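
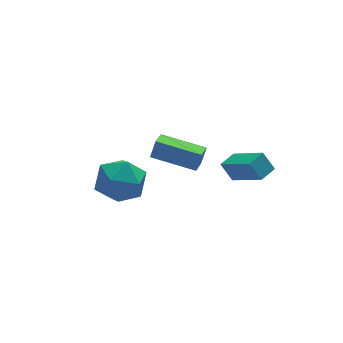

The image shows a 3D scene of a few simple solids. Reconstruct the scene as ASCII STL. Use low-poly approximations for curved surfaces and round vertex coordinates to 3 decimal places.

solid 
facet normal -0.381 0.430 0.819
outer loop
vertex 1.907 -2.241 2.626
vertex 2.633 -1.813 2.739
vertex 1.222 -0.794 1.547
endloop
endfacet
facet normal -0.854 -0.503 -0.132
outer loop
vertex 1.587 -1.207 0.761
vertex 1.907 -2.241 2.626
vertex 1.222 -0.794 1.547
endloop
endfacet
facet normal -0.381 0.430 0.819
outer loop
vertex 1.222 -0.794 1.547
vertex 2.633 -1.813 2.739
vertex 1.947 -0.366 1.66
endloop
endfacet
facet normal -0.355 0.749 -0.559
outer loop
vertex 1.947 -0.366 1.66
vertex 1.587 -1.207 0.761
vertex 1.222 -0.794 1.547
endloop
endfacet
facet normal 0.355 -0.750 0.559
outer loop
vertex 1.907 -2.241 2.626
vertex 2.998 -2.226 1.953
vertex 2.633 -1.813 2.739
endloop
endfacet
facet normal -0.854 -0.504 -0.133
outer loop
vertex 2.273 -2.654 1.84
vertex 1.907 -2.241 2.626
vertex 1.587 -1.207 0.761
endloop
endfacet
facet normal 0.355 -0.749 0.559
outer loop
vertex 2.273 -2.654 1.84
vertex 2.998 -2.226 1.953
vertex 1.907 -2.241 2.626
endloop
endfacet
facet normal 0.854 0.503 0.132
outer loop
vertex 2.633 -1.813 2.739
vertex 2.998 -2.226 1.953
vertex 1.947 -0.366 1.66
endloop
endfacet
facet normal -0.355 0.749 -0.559
outer loop
vertex 2.313 -0.779 0.874
vertex 1.587 -1.207 0.761
vertex 1.947 -0.366 1.66
endloop
endfacet
facet normal 0.854 0.503 0.133
outer loop
vertex 1.947 -0.366 1.66
vertex 2.998 -2.226 1.953
vertex 2.313 -0.779 0.874
endloop
endfacet
facet normal 0.381 -0.430 -0.819
outer loop
vertex 2.313 -0.779 0.874
vertex 2.273 -2.654 1.84
vertex 1.587 -1.207 0.761
endloop
endfacet
facet normal 0.381 -0.430 -0.818
outer loop
vertex 2.998 -2.226 1.953
vertex 2.273 -2.654 1.84
vertex 2.313 -0.779 0.874
endloop
endfacet
facet normal -0.840 0.540 0.040
outer loop
vertex -3.187 1.205 0.298
vertex -3.814 0.212 0.539
vertex -3.353 0.862 1.434
endloop
endfacet
facet normal -0.277 0.930 0.241
outer loop
vertex -3.187 1.205 0.298
vertex -3.353 0.862 1.434
vertex -2.283 1.271 1.082
endloop
endfacet
facet normal 0.191 0.935 -0.298
outer loop
vertex -3.187 1.205 0.298
vertex -2.283 1.271 1.082
vertex -2.083 0.875 -0.031
endloop
endfacet
facet normal -0.084 0.549 -0.832
outer loop
vertex -3.187 1.205 0.298
vertex -2.083 0.875 -0.031
vertex -3.029 0.221 -0.367
endloop
endfacet
facet normal -0.721 0.305 -0.622
outer loop
vertex -3.187 1.205 0.298
vertex -3.029 0.221 -0.367
vertex -3.814 0.212 0.539
endloop
endfacet
facet normal 0.031 0.604 0.796
outer loop
vertex -2.283 1.271 1.082
vertex -3.353 0.862 1.434
vertex -2.351 0.319 1.807
endloop
endfacet
facet normal -0.881 -0.027 0.473
outer loop
vertex -3.353 0.862 1.434
vertex -3.814 0.212 0.539
vertex -3.297 -0.335 1.471
endloop
endfacet
facet normal -0.688 -0.408 -0.600
outer loop
vertex -3.814 0.212 0.539
vertex -3.029 0.221 -0.367
vertex -3.097 -0.731 0.358
endloop
endfacet
facet normal 0.343 -0.013 -0.939
outer loop
vertex -3.029 0.221 -0.367
vertex -2.083 0.875 -0.031
vertex -2.027 -0.322 0.006
endloop
endfacet
facet normal 0.787 0.613 -0.077
outer loop
vertex -2.083 0.875 -0.031
vertex -2.283 1.271 1.082
vertex -1.566 0.328 0.901
endloop
endfacet
facet normal 0.084 -0.549 0.832
outer loop
vertex -2.193 -0.665 1.142
vertex -2.351 0.319 1.807
vertex -3.297 -0.335 1.471
endloop
endfacet
facet normal -0.191 -0.935 0.298
outer loop
vertex -2.193 -0.665 1.142
vertex -3.297 -0.335 1.471
vertex -3.097 -0.731 0.358
endloop
endfacet
facet normal 0.277 -0.930 -0.241
outer loop
vertex -2.193 -0.665 1.142
vertex -3.097 -0.731 0.358
vertex -2.027 -0.322 0.006
endloop
endfacet
facet normal 0.840 -0.540 -0.040
outer loop
vertex -2.193 -0.665 1.142
vertex -2.027 -0.322 0.006
vertex -1.566 0.328 0.901
endloop
endfacet
facet normal 0.721 -0.305 0.622
outer loop
vertex -2.193 -0.665 1.142
vertex -1.566 0.328 0.901
vertex -2.351 0.319 1.807
endloop
endfacet
facet normal -0.343 0.013 0.939
outer loop
vertex -3.297 -0.335 1.471
vertex -2.351 0.319 1.807
vertex -3.353 0.862 1.434
endloop
endfacet
facet normal -0.787 -0.613 0.077
outer loop
vertex -3.097 -0.731 0.358
vertex -3.297 -0.335 1.471
vertex -3.814 0.212 0.539
endloop
endfacet
facet normal -0.031 -0.604 -0.796
outer loop
vertex -2.027 -0.322 0.006
vertex -3.097 -0.731 0.358
vertex -3.029 0.221 -0.367
endloop
endfacet
facet normal 0.881 0.027 -0.473
outer loop
vertex -1.566 0.328 0.901
vertex -2.027 -0.322 0.006
vertex -2.083 0.875 -0.031
endloop
endfacet
facet normal 0.688 0.408 0.600
outer loop
vertex -2.351 0.319 1.807
vertex -1.566 0.328 0.901
vertex -2.283 1.271 1.082
endloop
endfacet
facet normal -0.532 -0.800 0.278
outer loop
vertex 0.964 0.734 0.94
vertex -0.637 1.926 1.306
vertex 0.684 0.622 0.081
endloop
endfacet
facet normal 0.789 -0.587 -0.181
outer loop
vertex 1.157 1.334 -0.166
vertex 0.964 0.734 0.94
vertex 0.684 0.622 0.081
endloop
endfacet
facet normal -0.532 -0.800 0.278
outer loop
vertex 0.684 0.622 0.081
vertex -0.637 1.926 1.306
vertex -0.917 1.814 0.448
endloop
endfacet
facet normal -0.308 -0.123 -0.944
outer loop
vertex -0.917 1.814 0.448
vertex 1.157 1.334 -0.166
vertex 0.684 0.622 0.081
endloop
endfacet
facet normal 0.307 0.123 0.944
outer loop
vertex 0.964 0.734 0.94
vertex -0.164 2.638 1.059
vertex -0.637 1.926 1.306
endloop
endfacet
facet normal 0.789 -0.587 -0.181
outer loop
vertex 1.437 1.446 0.692
vertex 0.964 0.734 0.94
vertex 1.157 1.334 -0.166
endloop
endfacet
facet normal 0.308 0.124 0.943
outer loop
vertex 1.437 1.446 0.692
vertex -0.164 2.638 1.059
vertex 0.964 0.734 0.94
endloop
endfacet
facet normal -0.789 0.587 0.181
outer loop
vertex -0.637 1.926 1.306
vertex -0.164 2.638 1.059
vertex -0.917 1.814 0.448
endloop
endfacet
facet normal -0.308 -0.124 -0.943
outer loop
vertex -0.444 2.526 0.2
vertex 1.157 1.334 -0.166
vertex -0.917 1.814 0.448
endloop
endfacet
facet normal -0.789 0.587 0.181
outer loop
vertex -0.917 1.814 0.448
vertex -0.164 2.638 1.059
vertex -0.444 2.526 0.2
endloop
endfacet
facet normal 0.532 0.800 -0.278
outer loop
vertex -0.444 2.526 0.2
vertex 1.437 1.446 0.692
vertex 1.157 1.334 -0.166
endloop
endfacet
facet normal 0.532 0.800 -0.278
outer loop
vertex -0.164 2.638 1.059
vertex 1.437 1.446 0.692
vertex -0.444 2.526 0.2
endloop
endfacet

endsolid


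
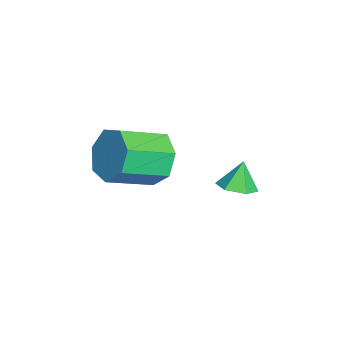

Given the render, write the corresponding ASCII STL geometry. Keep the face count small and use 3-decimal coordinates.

solid 
facet normal 0.338 -0.196 -0.920
outer loop
vertex 1.505 0.046 0.708
vertex 0.845 -0.263 0.531
vertex 0.959 0.47 0.417
endloop
endfacet
facet normal 0.353 0.794 0.495
outer loop
vertex 1.505 0.046 0.708
vertex 0.959 0.47 0.417
vertex 0.455 -0.037 1.589
endloop
endfacet
facet normal 0.340 -0.196 -0.920
outer loop
vertex 0.959 0.47 0.417
vertex 0.845 -0.263 0.531
vertex 0.299 0.161 0.239
endloop
endfacet
facet normal -0.457 0.871 0.181
outer loop
vertex 0.959 0.47 0.417
vertex 0.299 0.161 0.239
vertex 0.455 -0.037 1.589
endloop
endfacet
facet normal 0.340 -0.196 -0.920
outer loop
vertex 0.299 0.161 0.239
vertex 0.845 -0.263 0.531
vertex 0.185 -0.572 0.353
endloop
endfacet
facet normal -0.975 0.173 0.138
outer loop
vertex 0.299 0.161 0.239
vertex 0.185 -0.572 0.353
vertex 0.455 -0.037 1.589
endloop
endfacet
facet normal 0.340 -0.196 -0.920
outer loop
vertex 0.185 -0.572 0.353
vertex 0.845 -0.263 0.531
vertex 0.731 -0.995 0.645
endloop
endfacet
facet normal -0.685 -0.602 0.410
outer loop
vertex 0.185 -0.572 0.353
vertex 0.731 -0.995 0.645
vertex 0.455 -0.037 1.589
endloop
endfacet
facet normal 0.339 -0.196 -0.920
outer loop
vertex 0.731 -0.995 0.645
vertex 0.845 -0.263 0.531
vertex 1.391 -0.686 0.822
endloop
endfacet
facet normal 0.123 -0.678 0.724
outer loop
vertex 0.731 -0.995 0.645
vertex 1.391 -0.686 0.822
vertex 0.455 -0.037 1.589
endloop
endfacet
facet normal 0.339 -0.196 -0.920
outer loop
vertex 1.391 -0.686 0.822
vertex 0.845 -0.263 0.531
vertex 1.505 0.046 0.708
endloop
endfacet
facet normal 0.642 0.019 0.767
outer loop
vertex 1.391 -0.686 0.822
vertex 1.505 0.046 0.708
vertex 0.455 -0.037 1.589
endloop
endfacet
facet normal -0.430 0.807 -0.405
outer loop
vertex 2.385 -2.316 3.428
vertex 1.813 -2.958 2.758
vertex 1.544 -2.602 3.752
endloop
endfacet
facet normal 0.154 0.507 0.848
outer loop
vertex 2.385 -2.316 3.428
vertex 1.544 -2.602 3.752
vertex 3.199 -3.84 4.192
endloop
endfacet
facet normal 0.154 0.508 0.848
outer loop
vertex 3.199 -3.84 4.192
vertex 1.544 -2.602 3.752
vertex 2.358 -4.127 4.517
endloop
endfacet
facet normal 0.431 -0.806 0.404
outer loop
vertex 3.199 -3.84 4.192
vertex 2.358 -4.127 4.517
vertex 2.627 -4.482 3.522
endloop
endfacet
facet normal -0.431 0.806 -0.405
outer loop
vertex 1.544 -2.602 3.752
vertex 1.813 -2.958 2.758
vertex 0.905 -3.157 3.328
endloop
endfacet
facet normal -0.599 0.080 0.797
outer loop
vertex 1.544 -2.602 3.752
vertex 0.905 -3.157 3.328
vertex 2.358 -4.127 4.517
endloop
endfacet
facet normal -0.599 0.080 0.797
outer loop
vertex 2.358 -4.127 4.517
vertex 0.905 -3.157 3.328
vertex 1.72 -4.681 4.093
endloop
endfacet
facet normal 0.431 -0.806 0.404
outer loop
vertex 2.358 -4.127 4.517
vertex 1.72 -4.681 4.093
vertex 2.627 -4.482 3.522
endloop
endfacet
facet normal -0.431 0.807 -0.404
outer loop
vertex 0.905 -3.157 3.328
vertex 1.813 -2.958 2.758
vertex 0.95 -3.561 2.474
endloop
endfacet
facet normal -0.901 -0.409 0.146
outer loop
vertex 0.905 -3.157 3.328
vertex 0.95 -3.561 2.474
vertex 1.72 -4.681 4.093
endloop
endfacet
facet normal -0.901 -0.409 0.146
outer loop
vertex 1.72 -4.681 4.093
vertex 0.95 -3.561 2.474
vertex 1.765 -5.085 3.239
endloop
endfacet
facet normal 0.431 -0.806 0.404
outer loop
vertex 1.72 -4.681 4.093
vertex 1.765 -5.085 3.239
vertex 2.627 -4.482 3.522
endloop
endfacet
facet normal -0.431 0.807 -0.405
outer loop
vertex 0.95 -3.561 2.474
vertex 1.813 -2.958 2.758
vertex 1.645 -3.511 1.834
endloop
endfacet
facet normal -0.524 -0.589 -0.615
outer loop
vertex 0.95 -3.561 2.474
vertex 1.645 -3.511 1.834
vertex 1.765 -5.085 3.239
endloop
endfacet
facet normal -0.525 -0.589 -0.615
outer loop
vertex 1.765 -5.085 3.239
vertex 1.645 -3.511 1.834
vertex 2.459 -5.036 2.599
endloop
endfacet
facet normal 0.431 -0.806 0.405
outer loop
vertex 1.765 -5.085 3.239
vertex 2.459 -5.036 2.599
vertex 2.627 -4.482 3.522
endloop
endfacet
facet normal -0.431 0.807 -0.404
outer loop
vertex 1.645 -3.511 1.834
vertex 1.813 -2.958 2.758
vertex 2.465 -3.045 1.889
endloop
endfacet
facet normal 0.247 -0.326 -0.913
outer loop
vertex 1.645 -3.511 1.834
vertex 2.465 -3.045 1.889
vertex 2.459 -5.036 2.599
endloop
endfacet
facet normal 0.247 -0.326 -0.913
outer loop
vertex 2.459 -5.036 2.599
vertex 2.465 -3.045 1.889
vertex 3.28 -4.569 2.654
endloop
endfacet
facet normal 0.431 -0.806 0.405
outer loop
vertex 2.459 -5.036 2.599
vertex 3.28 -4.569 2.654
vertex 2.627 -4.482 3.522
endloop
endfacet
facet normal -0.431 0.806 -0.404
outer loop
vertex 2.465 -3.045 1.889
vertex 1.813 -2.958 2.758
vertex 2.795 -2.513 2.598
endloop
endfacet
facet normal 0.832 0.182 -0.524
outer loop
vertex 2.465 -3.045 1.889
vertex 2.795 -2.513 2.598
vertex 3.28 -4.569 2.654
endloop
endfacet
facet normal 0.832 0.182 -0.524
outer loop
vertex 3.28 -4.569 2.654
vertex 2.795 -2.513 2.598
vertex 3.61 -4.037 3.363
endloop
endfacet
facet normal 0.431 -0.807 0.405
outer loop
vertex 3.28 -4.569 2.654
vertex 3.61 -4.037 3.363
vertex 2.627 -4.482 3.522
endloop
endfacet
facet normal -0.431 0.806 -0.404
outer loop
vertex 2.795 -2.513 2.598
vertex 1.813 -2.958 2.758
vertex 2.385 -2.316 3.428
endloop
endfacet
facet normal 0.791 0.553 0.260
outer loop
vertex 2.795 -2.513 2.598
vertex 2.385 -2.316 3.428
vertex 3.61 -4.037 3.363
endloop
endfacet
facet normal 0.791 0.553 0.261
outer loop
vertex 3.61 -4.037 3.363
vertex 2.385 -2.316 3.428
vertex 3.199 -3.84 4.192
endloop
endfacet
facet normal 0.431 -0.806 0.405
outer loop
vertex 3.61 -4.037 3.363
vertex 3.199 -3.84 4.192
vertex 2.627 -4.482 3.522
endloop
endfacet

endsolid


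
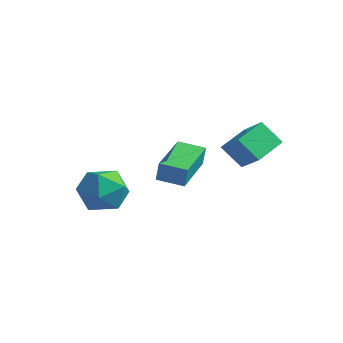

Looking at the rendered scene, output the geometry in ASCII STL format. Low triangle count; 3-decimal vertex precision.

solid 
facet normal -0.892 -0.419 0.168
outer loop
vertex 1.106 -2.281 -0.521
vertex 0.26 -0.385 -0.284
vertex 0.928 -2.252 -1.392
endloop
endfacet
facet normal 0.405 -0.907 -0.113
outer loop
vertex 1.9 -1.795 -1.576
vertex 1.106 -2.281 -0.521
vertex 0.928 -2.252 -1.392
endloop
endfacet
facet normal -0.892 -0.419 0.168
outer loop
vertex 0.928 -2.252 -1.392
vertex 0.26 -0.385 -0.284
vertex 0.082 -0.355 -1.156
endloop
endfacet
facet normal -0.201 0.032 -0.979
outer loop
vertex 0.082 -0.355 -1.156
vertex 1.9 -1.795 -1.576
vertex 0.928 -2.252 -1.392
endloop
endfacet
facet normal 0.201 -0.033 0.979
outer loop
vertex 1.106 -2.281 -0.521
vertex 1.232 0.072 -0.468
vertex 0.26 -0.385 -0.284
endloop
endfacet
facet normal 0.404 -0.908 -0.114
outer loop
vertex 2.078 -1.825 -0.704
vertex 1.106 -2.281 -0.521
vertex 1.9 -1.795 -1.576
endloop
endfacet
facet normal 0.200 -0.033 0.979
outer loop
vertex 2.078 -1.825 -0.704
vertex 1.232 0.072 -0.468
vertex 1.106 -2.281 -0.521
endloop
endfacet
facet normal -0.405 0.907 0.114
outer loop
vertex 0.26 -0.385 -0.284
vertex 1.232 0.072 -0.468
vertex 0.082 -0.355 -1.156
endloop
endfacet
facet normal -0.200 0.033 -0.979
outer loop
vertex 1.054 0.101 -1.339
vertex 1.9 -1.795 -1.576
vertex 0.082 -0.355 -1.156
endloop
endfacet
facet normal -0.405 0.908 0.113
outer loop
vertex 0.082 -0.355 -1.156
vertex 1.232 0.072 -0.468
vertex 1.054 0.101 -1.339
endloop
endfacet
facet normal 0.892 0.419 -0.168
outer loop
vertex 1.054 0.101 -1.339
vertex 2.078 -1.825 -0.704
vertex 1.9 -1.795 -1.576
endloop
endfacet
facet normal 0.892 0.419 -0.168
outer loop
vertex 1.232 0.072 -0.468
vertex 2.078 -1.825 -0.704
vertex 1.054 0.101 -1.339
endloop
endfacet
facet normal -0.608 -0.268 0.747
outer loop
vertex 1.871 1.114 -0.192
vertex 1.816 2.511 0.264
vertex 0.856 1.319 -0.944
endloop
endfacet
facet normal 0.038 -0.950 -0.310
outer loop
vertex 1.604 1.649 -1.864
vertex 1.871 1.114 -0.192
vertex 0.856 1.319 -0.944
endloop
endfacet
facet normal -0.608 -0.267 0.747
outer loop
vertex 0.856 1.319 -0.944
vertex 1.816 2.511 0.264
vertex 0.801 2.716 -0.489
endloop
endfacet
facet normal -0.793 0.160 -0.587
outer loop
vertex 0.801 2.716 -0.489
vertex 1.604 1.649 -1.864
vertex 0.856 1.319 -0.944
endloop
endfacet
facet normal 0.793 -0.160 0.587
outer loop
vertex 1.871 1.114 -0.192
vertex 2.564 2.841 -0.656
vertex 1.816 2.511 0.264
endloop
endfacet
facet normal 0.038 -0.950 -0.310
outer loop
vertex 2.619 1.444 -1.111
vertex 1.871 1.114 -0.192
vertex 1.604 1.649 -1.864
endloop
endfacet
facet normal 0.793 -0.160 0.588
outer loop
vertex 2.619 1.444 -1.111
vertex 2.564 2.841 -0.656
vertex 1.871 1.114 -0.192
endloop
endfacet
facet normal -0.038 0.950 0.310
outer loop
vertex 1.816 2.511 0.264
vertex 2.564 2.841 -0.656
vertex 0.801 2.716 -0.489
endloop
endfacet
facet normal -0.793 0.161 -0.588
outer loop
vertex 1.549 3.046 -1.408
vertex 1.604 1.649 -1.864
vertex 0.801 2.716 -0.489
endloop
endfacet
facet normal -0.038 0.950 0.310
outer loop
vertex 0.801 2.716 -0.489
vertex 2.564 2.841 -0.656
vertex 1.549 3.046 -1.408
endloop
endfacet
facet normal 0.608 0.268 -0.747
outer loop
vertex 1.549 3.046 -1.408
vertex 2.619 1.444 -1.111
vertex 1.604 1.649 -1.864
endloop
endfacet
facet normal 0.608 0.267 -0.748
outer loop
vertex 2.564 2.841 -0.656
vertex 2.619 1.444 -1.111
vertex 1.549 3.046 -1.408
endloop
endfacet
facet normal -0.963 0.267 0.043
outer loop
vertex -3.357 -0.515 -3.538
vertex -3.664 -1.566 -3.878
vertex -3.55 -1.335 -2.761
endloop
endfacet
facet normal -0.576 0.630 0.521
outer loop
vertex -3.357 -0.515 -3.538
vertex -3.55 -1.335 -2.761
vertex -2.66 -0.625 -2.635
endloop
endfacet
facet normal -0.066 0.983 0.171
outer loop
vertex -3.357 -0.515 -3.538
vertex -2.66 -0.625 -2.635
vertex -2.224 -0.415 -3.674
endloop
endfacet
facet normal -0.137 0.840 -0.526
outer loop
vertex -3.357 -0.515 -3.538
vertex -2.224 -0.415 -3.674
vertex -2.844 -0.997 -4.442
endloop
endfacet
facet normal -0.691 0.397 -0.604
outer loop
vertex -3.357 -0.515 -3.538
vertex -2.844 -0.997 -4.442
vertex -3.664 -1.566 -3.878
endloop
endfacet
facet normal -0.260 0.156 0.953
outer loop
vertex -2.66 -0.625 -2.635
vertex -3.55 -1.335 -2.761
vertex -2.536 -1.743 -2.418
endloop
endfacet
facet normal -0.885 -0.429 0.179
outer loop
vertex -3.55 -1.335 -2.761
vertex -3.664 -1.566 -3.878
vertex -3.156 -2.325 -3.186
endloop
endfacet
facet normal -0.446 -0.218 -0.868
outer loop
vertex -3.664 -1.566 -3.878
vertex -2.844 -0.997 -4.442
vertex -2.72 -2.115 -4.225
endloop
endfacet
facet normal 0.451 0.498 -0.741
outer loop
vertex -2.844 -0.997 -4.442
vertex -2.224 -0.415 -3.674
vertex -1.83 -1.405 -4.099
endloop
endfacet
facet normal 0.566 0.729 0.385
outer loop
vertex -2.224 -0.415 -3.674
vertex -2.66 -0.625 -2.635
vertex -1.716 -1.174 -2.982
endloop
endfacet
facet normal 0.137 -0.840 0.526
outer loop
vertex -2.023 -2.225 -3.322
vertex -2.536 -1.743 -2.418
vertex -3.156 -2.325 -3.186
endloop
endfacet
facet normal 0.066 -0.983 -0.171
outer loop
vertex -2.023 -2.225 -3.322
vertex -3.156 -2.325 -3.186
vertex -2.72 -2.115 -4.225
endloop
endfacet
facet normal 0.576 -0.630 -0.521
outer loop
vertex -2.023 -2.225 -3.322
vertex -2.72 -2.115 -4.225
vertex -1.83 -1.405 -4.099
endloop
endfacet
facet normal 0.963 -0.267 -0.043
outer loop
vertex -2.023 -2.225 -3.322
vertex -1.83 -1.405 -4.099
vertex -1.716 -1.174 -2.982
endloop
endfacet
facet normal 0.691 -0.397 0.604
outer loop
vertex -2.023 -2.225 -3.322
vertex -1.716 -1.174 -2.982
vertex -2.536 -1.743 -2.418
endloop
endfacet
facet normal -0.451 -0.498 0.741
outer loop
vertex -3.156 -2.325 -3.186
vertex -2.536 -1.743 -2.418
vertex -3.55 -1.335 -2.761
endloop
endfacet
facet normal -0.566 -0.729 -0.385
outer loop
vertex -2.72 -2.115 -4.225
vertex -3.156 -2.325 -3.186
vertex -3.664 -1.566 -3.878
endloop
endfacet
facet normal 0.260 -0.156 -0.953
outer loop
vertex -1.83 -1.405 -4.099
vertex -2.72 -2.115 -4.225
vertex -2.844 -0.997 -4.442
endloop
endfacet
facet normal 0.885 0.429 -0.179
outer loop
vertex -1.716 -1.174 -2.982
vertex -1.83 -1.405 -4.099
vertex -2.224 -0.415 -3.674
endloop
endfacet
facet normal 0.446 0.218 0.868
outer loop
vertex -2.536 -1.743 -2.418
vertex -1.716 -1.174 -2.982
vertex -2.66 -0.625 -2.635
endloop
endfacet

endsolid


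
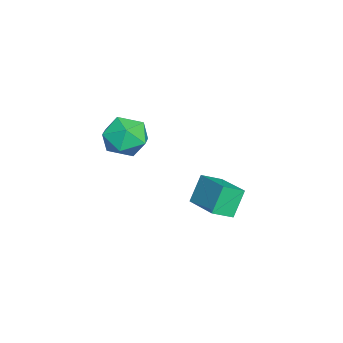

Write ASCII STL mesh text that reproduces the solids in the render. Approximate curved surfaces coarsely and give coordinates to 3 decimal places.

solid 
facet normal -0.436 0.276 0.856
outer loop
vertex -0.736 0.622 0.376
vertex 0.589 1.569 0.746
vertex -1.139 1.36 -0.067
endloop
endfacet
facet normal -0.794 -0.566 -0.221
outer loop
vertex -0.589 1.011 -1.146
vertex -0.736 0.622 0.376
vertex -1.139 1.36 -0.067
endloop
endfacet
facet normal -0.436 0.277 0.856
outer loop
vertex -1.139 1.36 -0.067
vertex 0.589 1.569 0.746
vertex 0.187 2.306 0.303
endloop
endfacet
facet normal -0.424 0.776 -0.467
outer loop
vertex 0.187 2.306 0.303
vertex -0.589 1.011 -1.146
vertex -1.139 1.36 -0.067
endloop
endfacet
facet normal 0.424 -0.776 0.467
outer loop
vertex -0.736 0.622 0.376
vertex 1.139 1.22 -0.333
vertex 0.589 1.569 0.746
endloop
endfacet
facet normal -0.794 -0.566 -0.221
outer loop
vertex -0.187 0.274 -0.703
vertex -0.736 0.622 0.376
vertex -0.589 1.011 -1.146
endloop
endfacet
facet normal 0.424 -0.777 0.466
outer loop
vertex -0.187 0.274 -0.703
vertex 1.139 1.22 -0.333
vertex -0.736 0.622 0.376
endloop
endfacet
facet normal 0.794 0.566 0.222
outer loop
vertex 0.589 1.569 0.746
vertex 1.139 1.22 -0.333
vertex 0.187 2.306 0.303
endloop
endfacet
facet normal -0.424 0.776 -0.466
outer loop
vertex 0.736 1.958 -0.776
vertex -0.589 1.011 -1.146
vertex 0.187 2.306 0.303
endloop
endfacet
facet normal 0.794 0.566 0.221
outer loop
vertex 0.187 2.306 0.303
vertex 1.139 1.22 -0.333
vertex 0.736 1.958 -0.776
endloop
endfacet
facet normal 0.437 -0.276 -0.856
outer loop
vertex 0.736 1.958 -0.776
vertex -0.187 0.274 -0.703
vertex -0.589 1.011 -1.146
endloop
endfacet
facet normal 0.436 -0.276 -0.857
outer loop
vertex 1.139 1.22 -0.333
vertex -0.187 0.274 -0.703
vertex 0.736 1.958 -0.776
endloop
endfacet
facet normal -0.655 0.169 0.736
outer loop
vertex 1.049 -1.669 4.164
vertex 1.654 -2.043 4.788
vertex 1.681 -1.116 4.599
endloop
endfacet
facet normal -0.723 0.655 0.218
outer loop
vertex 1.049 -1.669 4.164
vertex 1.681 -1.116 4.599
vertex 1.508 -1.0 3.676
endloop
endfacet
facet normal -0.867 0.311 -0.389
outer loop
vertex 1.049 -1.669 4.164
vertex 1.508 -1.0 3.676
vertex 1.373 -1.855 3.294
endloop
endfacet
facet normal -0.888 -0.389 -0.247
outer loop
vertex 1.049 -1.669 4.164
vertex 1.373 -1.855 3.294
vertex 1.464 -2.5 3.981
endloop
endfacet
facet normal -0.757 -0.476 0.448
outer loop
vertex 1.049 -1.669 4.164
vertex 1.464 -2.5 3.981
vertex 1.654 -2.043 4.788
endloop
endfacet
facet normal -0.096 0.985 0.142
outer loop
vertex 1.508 -1.0 3.676
vertex 1.681 -1.116 4.599
vertex 2.396 -0.96 3.999
endloop
endfacet
facet normal 0.015 0.199 0.980
outer loop
vertex 1.681 -1.116 4.599
vertex 1.654 -2.043 4.788
vertex 2.487 -1.605 4.686
endloop
endfacet
facet normal -0.149 -0.845 0.514
outer loop
vertex 1.654 -2.043 4.788
vertex 1.464 -2.5 3.981
vertex 2.352 -2.46 4.304
endloop
endfacet
facet normal -0.361 -0.703 -0.613
outer loop
vertex 1.464 -2.5 3.981
vertex 1.373 -1.855 3.294
vertex 2.179 -2.344 3.381
endloop
endfacet
facet normal -0.328 0.428 -0.842
outer loop
vertex 1.373 -1.855 3.294
vertex 1.508 -1.0 3.676
vertex 2.206 -1.417 3.192
endloop
endfacet
facet normal 0.888 0.389 0.247
outer loop
vertex 2.811 -1.791 3.816
vertex 2.396 -0.96 3.999
vertex 2.487 -1.605 4.686
endloop
endfacet
facet normal 0.867 -0.311 0.389
outer loop
vertex 2.811 -1.791 3.816
vertex 2.487 -1.605 4.686
vertex 2.352 -2.46 4.304
endloop
endfacet
facet normal 0.723 -0.655 -0.218
outer loop
vertex 2.811 -1.791 3.816
vertex 2.352 -2.46 4.304
vertex 2.179 -2.344 3.381
endloop
endfacet
facet normal 0.655 -0.169 -0.736
outer loop
vertex 2.811 -1.791 3.816
vertex 2.179 -2.344 3.381
vertex 2.206 -1.417 3.192
endloop
endfacet
facet normal 0.757 0.476 -0.448
outer loop
vertex 2.811 -1.791 3.816
vertex 2.206 -1.417 3.192
vertex 2.396 -0.96 3.999
endloop
endfacet
facet normal 0.361 0.703 0.613
outer loop
vertex 2.487 -1.605 4.686
vertex 2.396 -0.96 3.999
vertex 1.681 -1.116 4.599
endloop
endfacet
facet normal 0.328 -0.428 0.842
outer loop
vertex 2.352 -2.46 4.304
vertex 2.487 -1.605 4.686
vertex 1.654 -2.043 4.788
endloop
endfacet
facet normal 0.096 -0.985 -0.142
outer loop
vertex 2.179 -2.344 3.381
vertex 2.352 -2.46 4.304
vertex 1.464 -2.5 3.981
endloop
endfacet
facet normal -0.015 -0.199 -0.980
outer loop
vertex 2.206 -1.417 3.192
vertex 2.179 -2.344 3.381
vertex 1.373 -1.855 3.294
endloop
endfacet
facet normal 0.149 0.845 -0.514
outer loop
vertex 2.396 -0.96 3.999
vertex 2.206 -1.417 3.192
vertex 1.508 -1.0 3.676
endloop
endfacet

endsolid


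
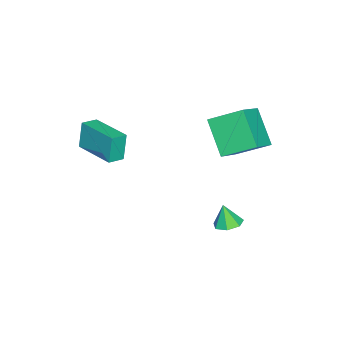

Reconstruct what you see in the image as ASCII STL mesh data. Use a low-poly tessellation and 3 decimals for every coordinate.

solid 
facet normal -0.865 0.079 -0.496
outer loop
vertex -1.87 2.764 2.579
vertex -0.875 3.882 1.022
vertex -1.493 1.154 1.665
endloop
endfacet
facet normal -0.461 -0.517 0.721
outer loop
vertex -0.005 1.018 2.518
vertex -1.87 2.764 2.579
vertex -1.493 1.154 1.665
endloop
endfacet
facet normal -0.864 0.079 -0.496
outer loop
vertex -1.493 1.154 1.665
vertex -0.875 3.882 1.022
vertex -0.497 2.271 0.108
endloop
endfacet
facet normal 0.199 -0.852 -0.484
outer loop
vertex -0.497 2.271 0.108
vertex -0.005 1.018 2.518
vertex -1.493 1.154 1.665
endloop
endfacet
facet normal -0.200 0.852 0.484
outer loop
vertex -1.87 2.764 2.579
vertex 0.613 3.746 1.875
vertex -0.875 3.882 1.022
endloop
endfacet
facet normal -0.461 -0.517 0.721
outer loop
vertex -0.383 2.629 3.432
vertex -1.87 2.764 2.579
vertex -0.005 1.018 2.518
endloop
endfacet
facet normal -0.200 0.852 0.483
outer loop
vertex -0.383 2.629 3.432
vertex 0.613 3.746 1.875
vertex -1.87 2.764 2.579
endloop
endfacet
facet normal 0.461 0.517 -0.721
outer loop
vertex -0.875 3.882 1.022
vertex 0.613 3.746 1.875
vertex -0.497 2.271 0.108
endloop
endfacet
facet normal 0.200 -0.852 -0.484
outer loop
vertex 0.99 2.136 0.961
vertex -0.005 1.018 2.518
vertex -0.497 2.271 0.108
endloop
endfacet
facet normal 0.461 0.517 -0.721
outer loop
vertex -0.497 2.271 0.108
vertex 0.613 3.746 1.875
vertex 0.99 2.136 0.961
endloop
endfacet
facet normal 0.865 -0.079 0.496
outer loop
vertex 0.99 2.136 0.961
vertex -0.383 2.629 3.432
vertex -0.005 1.018 2.518
endloop
endfacet
facet normal 0.865 -0.079 0.496
outer loop
vertex 0.613 3.746 1.875
vertex -0.383 2.629 3.432
vertex 0.99 2.136 0.961
endloop
endfacet
facet normal -0.876 0.440 -0.198
outer loop
vertex 2.347 -3.479 2.76
vertex 3.292 -1.512 2.947
vertex 2.663 -3.494 1.325
endloop
endfacet
facet normal -0.432 -0.898 -0.086
outer loop
vertex 3.408 -3.868 1.493
vertex 2.347 -3.479 2.76
vertex 2.663 -3.494 1.325
endloop
endfacet
facet normal -0.876 0.440 -0.198
outer loop
vertex 2.663 -3.494 1.325
vertex 3.292 -1.512 2.947
vertex 3.608 -1.528 1.511
endloop
endfacet
facet normal 0.215 -0.011 -0.977
outer loop
vertex 3.608 -1.528 1.511
vertex 3.408 -3.868 1.493
vertex 2.663 -3.494 1.325
endloop
endfacet
facet normal -0.215 0.010 0.977
outer loop
vertex 2.347 -3.479 2.76
vertex 4.037 -1.886 3.115
vertex 3.292 -1.512 2.947
endloop
endfacet
facet normal -0.431 -0.899 -0.085
outer loop
vertex 3.092 -3.852 2.929
vertex 2.347 -3.479 2.76
vertex 3.408 -3.868 1.493
endloop
endfacet
facet normal -0.216 0.011 0.976
outer loop
vertex 3.092 -3.852 2.929
vertex 4.037 -1.886 3.115
vertex 2.347 -3.479 2.76
endloop
endfacet
facet normal 0.432 0.898 0.085
outer loop
vertex 3.292 -1.512 2.947
vertex 4.037 -1.886 3.115
vertex 3.608 -1.528 1.511
endloop
endfacet
facet normal 0.216 -0.011 -0.976
outer loop
vertex 4.353 -1.901 1.68
vertex 3.408 -3.868 1.493
vertex 3.608 -1.528 1.511
endloop
endfacet
facet normal 0.430 0.899 0.085
outer loop
vertex 3.608 -1.528 1.511
vertex 4.037 -1.886 3.115
vertex 4.353 -1.901 1.68
endloop
endfacet
facet normal 0.876 -0.440 0.198
outer loop
vertex 4.353 -1.901 1.68
vertex 3.092 -3.852 2.929
vertex 3.408 -3.868 1.493
endloop
endfacet
facet normal 0.876 -0.440 0.198
outer loop
vertex 4.037 -1.886 3.115
vertex 3.092 -3.852 2.929
vertex 4.353 -1.901 1.68
endloop
endfacet
facet normal 0.073 0.269 -0.960
outer loop
vertex 1.59 2.745 -3.68
vertex 0.894 2.521 -3.796
vertex 1.135 3.19 -3.59
endloop
endfacet
facet normal 0.578 0.455 0.677
outer loop
vertex 1.59 2.745 -3.68
vertex 1.135 3.19 -3.59
vertex 0.806 2.199 -2.644
endloop
endfacet
facet normal 0.073 0.269 -0.960
outer loop
vertex 1.135 3.19 -3.59
vertex 0.894 2.521 -3.796
vertex 0.499 3.131 -3.655
endloop
endfacet
facet normal -0.137 0.707 0.694
outer loop
vertex 1.135 3.19 -3.59
vertex 0.499 3.131 -3.655
vertex 0.806 2.199 -2.644
endloop
endfacet
facet normal 0.073 0.269 -0.960
outer loop
vertex 0.499 3.131 -3.655
vertex 0.894 2.521 -3.796
vertex 0.16 2.614 -3.826
endloop
endfacet
facet normal -0.775 0.330 0.539
outer loop
vertex 0.499 3.131 -3.655
vertex 0.16 2.614 -3.826
vertex 0.806 2.199 -2.644
endloop
endfacet
facet normal 0.073 0.270 -0.960
outer loop
vertex 0.16 2.614 -3.826
vertex 0.894 2.521 -3.796
vertex 0.374 2.026 -3.975
endloop
endfacet
facet normal -0.857 -0.396 0.330
outer loop
vertex 0.16 2.614 -3.826
vertex 0.374 2.026 -3.975
vertex 0.806 2.199 -2.644
endloop
endfacet
facet normal 0.073 0.270 -0.960
outer loop
vertex 0.374 2.026 -3.975
vertex 0.894 2.521 -3.796
vertex 0.979 1.812 -3.989
endloop
endfacet
facet normal -0.320 -0.920 0.224
outer loop
vertex 0.374 2.026 -3.975
vertex 0.979 1.812 -3.989
vertex 0.806 2.199 -2.644
endloop
endfacet
facet normal 0.073 0.270 -0.960
outer loop
vertex 0.979 1.812 -3.989
vertex 0.894 2.521 -3.796
vertex 1.52 2.132 -3.858
endloop
endfacet
facet normal 0.431 -0.851 0.300
outer loop
vertex 0.979 1.812 -3.989
vertex 1.52 2.132 -3.858
vertex 0.806 2.199 -2.644
endloop
endfacet
facet normal 0.073 0.270 -0.960
outer loop
vertex 1.52 2.132 -3.858
vertex 0.894 2.521 -3.796
vertex 1.59 2.745 -3.68
endloop
endfacet
facet normal 0.831 -0.241 0.502
outer loop
vertex 1.52 2.132 -3.858
vertex 1.59 2.745 -3.68
vertex 0.806 2.199 -2.644
endloop
endfacet

endsolid


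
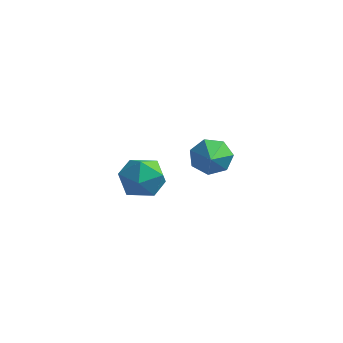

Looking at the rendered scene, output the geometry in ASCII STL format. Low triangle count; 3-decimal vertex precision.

solid 
facet normal -0.205 0.438 0.875
outer loop
vertex 1.479 -0.883 -0.632
vertex 2.114 -1.332 -0.259
vertex 2.277 -0.56 -0.607
endloop
endfacet
facet normal -0.363 0.871 0.331
outer loop
vertex 1.479 -0.883 -0.632
vertex 2.277 -0.56 -0.607
vertex 1.804 -0.485 -1.324
endloop
endfacet
facet normal -0.838 0.538 -0.084
outer loop
vertex 1.479 -0.883 -0.632
vertex 1.804 -0.485 -1.324
vertex 1.348 -1.21 -1.419
endloop
endfacet
facet normal -0.974 -0.100 0.204
outer loop
vertex 1.479 -0.883 -0.632
vertex 1.348 -1.21 -1.419
vertex 1.539 -1.733 -0.761
endloop
endfacet
facet normal -0.582 -0.162 0.797
outer loop
vertex 1.479 -0.883 -0.632
vertex 1.539 -1.733 -0.761
vertex 2.114 -1.332 -0.259
endloop
endfacet
facet normal 0.231 0.972 -0.051
outer loop
vertex 1.804 -0.485 -1.324
vertex 2.277 -0.56 -0.607
vertex 2.641 -0.687 -1.379
endloop
endfacet
facet normal 0.488 0.271 0.830
outer loop
vertex 2.277 -0.56 -0.607
vertex 2.114 -1.332 -0.259
vertex 2.832 -1.21 -0.721
endloop
endfacet
facet normal -0.123 -0.702 0.702
outer loop
vertex 2.114 -1.332 -0.259
vertex 1.539 -1.733 -0.761
vertex 2.376 -1.935 -0.816
endloop
endfacet
facet normal -0.757 -0.601 -0.258
outer loop
vertex 1.539 -1.733 -0.761
vertex 1.348 -1.21 -1.419
vertex 1.903 -1.86 -1.533
endloop
endfacet
facet normal -0.539 0.433 -0.723
outer loop
vertex 1.348 -1.21 -1.419
vertex 1.804 -0.485 -1.324
vertex 2.066 -1.088 -1.881
endloop
endfacet
facet normal 0.974 0.100 -0.204
outer loop
vertex 2.701 -1.537 -1.508
vertex 2.641 -0.687 -1.379
vertex 2.832 -1.21 -0.721
endloop
endfacet
facet normal 0.838 -0.538 0.084
outer loop
vertex 2.701 -1.537 -1.508
vertex 2.832 -1.21 -0.721
vertex 2.376 -1.935 -0.816
endloop
endfacet
facet normal 0.363 -0.871 -0.331
outer loop
vertex 2.701 -1.537 -1.508
vertex 2.376 -1.935 -0.816
vertex 1.903 -1.86 -1.533
endloop
endfacet
facet normal 0.205 -0.438 -0.875
outer loop
vertex 2.701 -1.537 -1.508
vertex 1.903 -1.86 -1.533
vertex 2.066 -1.088 -1.881
endloop
endfacet
facet normal 0.582 0.162 -0.797
outer loop
vertex 2.701 -1.537 -1.508
vertex 2.066 -1.088 -1.881
vertex 2.641 -0.687 -1.379
endloop
endfacet
facet normal 0.757 0.601 0.258
outer loop
vertex 2.832 -1.21 -0.721
vertex 2.641 -0.687 -1.379
vertex 2.277 -0.56 -0.607
endloop
endfacet
facet normal 0.539 -0.433 0.723
outer loop
vertex 2.376 -1.935 -0.816
vertex 2.832 -1.21 -0.721
vertex 2.114 -1.332 -0.259
endloop
endfacet
facet normal -0.231 -0.972 0.051
outer loop
vertex 1.903 -1.86 -1.533
vertex 2.376 -1.935 -0.816
vertex 1.539 -1.733 -0.761
endloop
endfacet
facet normal -0.488 -0.271 -0.830
outer loop
vertex 2.066 -1.088 -1.881
vertex 1.903 -1.86 -1.533
vertex 1.348 -1.21 -1.419
endloop
endfacet
facet normal 0.123 0.702 -0.702
outer loop
vertex 2.641 -0.687 -1.379
vertex 2.066 -1.088 -1.881
vertex 1.804 -0.485 -1.324
endloop
endfacet
facet normal -0.390 0.784 -0.483
outer loop
vertex 2.96 2.973 -2.856
vertex 2.376 2.972 -2.386
vertex 3.028 3.337 -2.32
endloop
endfacet
facet normal 0.992 0.001 -0.127
outer loop
vertex 2.96 2.973 -2.856
vertex 3.028 3.337 -2.32
vertex 3.144 1.428 -1.434
endloop
endfacet
facet normal -0.390 0.784 -0.484
outer loop
vertex 3.028 3.337 -2.32
vertex 2.376 2.972 -2.386
vertex 2.604 3.426 -1.834
endloop
endfacet
facet normal 0.742 0.319 0.589
outer loop
vertex 3.028 3.337 -2.32
vertex 2.604 3.426 -1.834
vertex 3.144 1.428 -1.434
endloop
endfacet
facet normal -0.390 0.784 -0.483
outer loop
vertex 2.604 3.426 -1.834
vertex 2.376 2.972 -2.386
vertex 2.009 3.173 -1.764
endloop
endfacet
facet normal 0.029 0.204 0.979
outer loop
vertex 2.604 3.426 -1.834
vertex 2.009 3.173 -1.764
vertex 3.144 1.428 -1.434
endloop
endfacet
facet normal -0.390 0.784 -0.483
outer loop
vertex 2.009 3.173 -1.764
vertex 2.376 2.972 -2.386
vertex 1.69 2.769 -2.162
endloop
endfacet
facet normal -0.611 -0.256 0.749
outer loop
vertex 2.009 3.173 -1.764
vertex 1.69 2.769 -2.162
vertex 3.144 1.428 -1.434
endloop
endfacet
facet normal -0.390 0.784 -0.483
outer loop
vertex 1.69 2.769 -2.162
vertex 2.376 2.972 -2.386
vertex 1.887 2.518 -2.729
endloop
endfacet
facet normal -0.696 -0.714 0.074
outer loop
vertex 1.69 2.769 -2.162
vertex 1.887 2.518 -2.729
vertex 3.144 1.428 -1.434
endloop
endfacet
facet normal -0.390 0.784 -0.483
outer loop
vertex 1.887 2.518 -2.729
vertex 2.376 2.972 -2.386
vertex 2.453 2.609 -3.038
endloop
endfacet
facet normal -0.161 -0.827 -0.539
outer loop
vertex 1.887 2.518 -2.729
vertex 2.453 2.609 -3.038
vertex 3.144 1.428 -1.434
endloop
endfacet
facet normal -0.390 0.784 -0.483
outer loop
vertex 2.453 2.609 -3.038
vertex 2.376 2.972 -2.386
vertex 2.96 2.973 -2.856
endloop
endfacet
facet normal 0.590 -0.508 -0.628
outer loop
vertex 2.453 2.609 -3.038
vertex 2.96 2.973 -2.856
vertex 3.144 1.428 -1.434
endloop
endfacet

endsolid


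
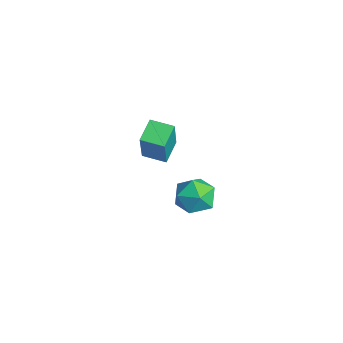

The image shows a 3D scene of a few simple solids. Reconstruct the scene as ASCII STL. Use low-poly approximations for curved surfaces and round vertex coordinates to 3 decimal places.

solid 
facet normal -0.997 0.058 0.043
outer loop
vertex 1.63 -0.828 -2.53
vertex 1.634 -1.397 -1.671
vertex 1.696 -0.37 -1.609
endloop
endfacet
facet normal -0.722 0.639 -0.266
outer loop
vertex 1.63 -0.828 -2.53
vertex 1.696 -0.37 -1.609
vertex 2.278 -0.039 -2.392
endloop
endfacet
facet normal -0.346 0.430 -0.834
outer loop
vertex 1.63 -0.828 -2.53
vertex 2.278 -0.039 -2.392
vertex 2.575 -0.86 -2.938
endloop
endfacet
facet normal -0.388 -0.282 -0.877
outer loop
vertex 1.63 -0.828 -2.53
vertex 2.575 -0.86 -2.938
vertex 2.177 -1.7 -2.492
endloop
endfacet
facet normal -0.792 -0.511 -0.335
outer loop
vertex 1.63 -0.828 -2.53
vertex 2.177 -1.7 -2.492
vertex 1.634 -1.397 -1.671
endloop
endfacet
facet normal -0.271 0.942 0.197
outer loop
vertex 2.278 -0.039 -2.392
vertex 1.696 -0.37 -1.609
vertex 2.683 -0.12 -1.448
endloop
endfacet
facet normal -0.717 0.001 0.697
outer loop
vertex 1.696 -0.37 -1.609
vertex 1.634 -1.397 -1.671
vertex 2.285 -0.96 -1.002
endloop
endfacet
facet normal -0.384 -0.920 0.086
outer loop
vertex 1.634 -1.397 -1.671
vertex 2.177 -1.7 -2.492
vertex 2.582 -1.781 -1.548
endloop
endfacet
facet normal 0.268 -0.548 -0.793
outer loop
vertex 2.177 -1.7 -2.492
vertex 2.575 -0.86 -2.938
vertex 3.164 -1.45 -2.331
endloop
endfacet
facet normal 0.338 0.603 -0.723
outer loop
vertex 2.575 -0.86 -2.938
vertex 2.278 -0.039 -2.392
vertex 3.226 -0.423 -2.269
endloop
endfacet
facet normal 0.388 0.282 0.877
outer loop
vertex 3.23 -0.992 -1.41
vertex 2.683 -0.12 -1.448
vertex 2.285 -0.96 -1.002
endloop
endfacet
facet normal 0.346 -0.430 0.834
outer loop
vertex 3.23 -0.992 -1.41
vertex 2.285 -0.96 -1.002
vertex 2.582 -1.781 -1.548
endloop
endfacet
facet normal 0.722 -0.639 0.266
outer loop
vertex 3.23 -0.992 -1.41
vertex 2.582 -1.781 -1.548
vertex 3.164 -1.45 -2.331
endloop
endfacet
facet normal 0.997 -0.058 -0.043
outer loop
vertex 3.23 -0.992 -1.41
vertex 3.164 -1.45 -2.331
vertex 3.226 -0.423 -2.269
endloop
endfacet
facet normal 0.792 0.511 0.335
outer loop
vertex 3.23 -0.992 -1.41
vertex 3.226 -0.423 -2.269
vertex 2.683 -0.12 -1.448
endloop
endfacet
facet normal -0.268 0.548 0.793
outer loop
vertex 2.285 -0.96 -1.002
vertex 2.683 -0.12 -1.448
vertex 1.696 -0.37 -1.609
endloop
endfacet
facet normal -0.338 -0.603 0.723
outer loop
vertex 2.582 -1.781 -1.548
vertex 2.285 -0.96 -1.002
vertex 1.634 -1.397 -1.671
endloop
endfacet
facet normal 0.271 -0.942 -0.197
outer loop
vertex 3.164 -1.45 -2.331
vertex 2.582 -1.781 -1.548
vertex 2.177 -1.7 -2.492
endloop
endfacet
facet normal 0.717 -0.001 -0.697
outer loop
vertex 3.226 -0.423 -2.269
vertex 3.164 -1.45 -2.331
vertex 2.575 -0.86 -2.938
endloop
endfacet
facet normal 0.384 0.920 -0.086
outer loop
vertex 2.683 -0.12 -1.448
vertex 3.226 -0.423 -2.269
vertex 2.278 -0.039 -2.392
endloop
endfacet
facet normal -0.672 0.630 0.389
outer loop
vertex -3.373 -0.785 -1.52
vertex -2.611 0.107 -1.647
vertex -4.102 -0.427 -3.358
endloop
endfacet
facet normal -0.646 -0.756 0.109
outer loop
vertex -3.249 -1.227 -3.853
vertex -3.373 -0.785 -1.52
vertex -4.102 -0.427 -3.358
endloop
endfacet
facet normal -0.672 0.630 0.389
outer loop
vertex -4.102 -0.427 -3.358
vertex -2.611 0.107 -1.647
vertex -3.34 0.465 -3.486
endloop
endfacet
facet normal -0.363 0.179 -0.914
outer loop
vertex -3.34 0.465 -3.486
vertex -3.249 -1.227 -3.853
vertex -4.102 -0.427 -3.358
endloop
endfacet
facet normal 0.362 -0.179 0.915
outer loop
vertex -3.373 -0.785 -1.52
vertex -1.758 -0.693 -2.142
vertex -2.611 0.107 -1.647
endloop
endfacet
facet normal -0.646 -0.756 0.109
outer loop
vertex -2.52 -1.585 -2.014
vertex -3.373 -0.785 -1.52
vertex -3.249 -1.227 -3.853
endloop
endfacet
facet normal 0.362 -0.178 0.915
outer loop
vertex -2.52 -1.585 -2.014
vertex -1.758 -0.693 -2.142
vertex -3.373 -0.785 -1.52
endloop
endfacet
facet normal 0.646 0.756 -0.109
outer loop
vertex -2.611 0.107 -1.647
vertex -1.758 -0.693 -2.142
vertex -3.34 0.465 -3.486
endloop
endfacet
facet normal -0.362 0.179 -0.915
outer loop
vertex -2.487 -0.335 -3.98
vertex -3.249 -1.227 -3.853
vertex -3.34 0.465 -3.486
endloop
endfacet
facet normal 0.646 0.756 -0.109
outer loop
vertex -3.34 0.465 -3.486
vertex -1.758 -0.693 -2.142
vertex -2.487 -0.335 -3.98
endloop
endfacet
facet normal 0.672 -0.630 -0.389
outer loop
vertex -2.487 -0.335 -3.98
vertex -2.52 -1.585 -2.014
vertex -3.249 -1.227 -3.853
endloop
endfacet
facet normal 0.672 -0.630 -0.389
outer loop
vertex -1.758 -0.693 -2.142
vertex -2.52 -1.585 -2.014
vertex -2.487 -0.335 -3.98
endloop
endfacet

endsolid


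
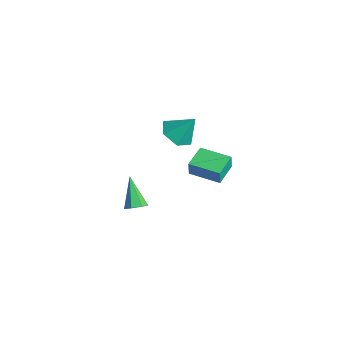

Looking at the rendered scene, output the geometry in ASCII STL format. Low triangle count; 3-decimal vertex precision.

solid 
facet normal 0.668 -0.118 -0.735
outer loop
vertex 1.183 0.927 -3.8
vertex 0.724 0.801 -4.197
vertex 0.974 1.351 -4.058
endloop
endfacet
facet normal 0.415 0.613 0.672
outer loop
vertex 1.183 0.927 -3.8
vertex 0.974 1.351 -4.058
vertex -0.504 1.019 -2.843
endloop
endfacet
facet normal 0.667 -0.118 -0.735
outer loop
vertex 0.974 1.351 -4.058
vertex 0.724 0.801 -4.197
vertex 0.577 1.361 -4.42
endloop
endfacet
facet normal -0.105 0.984 0.142
outer loop
vertex 0.974 1.351 -4.058
vertex 0.577 1.361 -4.42
vertex -0.504 1.019 -2.843
endloop
endfacet
facet normal 0.667 -0.118 -0.736
outer loop
vertex 0.577 1.361 -4.42
vertex 0.724 0.801 -4.197
vertex 0.29 0.95 -4.614
endloop
endfacet
facet normal -0.691 0.641 -0.335
outer loop
vertex 0.577 1.361 -4.42
vertex 0.29 0.95 -4.614
vertex -0.504 1.019 -2.843
endloop
endfacet
facet normal 0.666 -0.119 -0.736
outer loop
vertex 0.29 0.95 -4.614
vertex 0.724 0.801 -4.197
vertex 0.329 0.427 -4.494
endloop
endfacet
facet normal -0.903 -0.159 -0.399
outer loop
vertex 0.29 0.95 -4.614
vertex 0.329 0.427 -4.494
vertex -0.504 1.019 -2.843
endloop
endfacet
facet normal 0.666 -0.119 -0.736
outer loop
vertex 0.329 0.427 -4.494
vertex 0.724 0.801 -4.197
vertex 0.666 0.186 -4.15
endloop
endfacet
facet normal -0.581 -0.814 -0.001
outer loop
vertex 0.329 0.427 -4.494
vertex 0.666 0.186 -4.15
vertex -0.504 1.019 -2.843
endloop
endfacet
facet normal 0.666 -0.119 -0.736
outer loop
vertex 0.666 0.186 -4.15
vertex 0.724 0.801 -4.197
vertex 1.046 0.409 -3.842
endloop
endfacet
facet normal 0.034 -0.829 0.558
outer loop
vertex 0.666 0.186 -4.15
vertex 1.046 0.409 -3.842
vertex -0.504 1.019 -2.843
endloop
endfacet
facet normal 0.668 -0.117 -0.735
outer loop
vertex 1.046 0.409 -3.842
vertex 0.724 0.801 -4.197
vertex 1.183 0.927 -3.8
endloop
endfacet
facet normal 0.476 -0.195 0.858
outer loop
vertex 1.046 0.409 -3.842
vertex 1.183 0.927 -3.8
vertex -0.504 1.019 -2.843
endloop
endfacet
facet normal -0.778 -0.628 0.035
outer loop
vertex 3.146 2.523 0.649
vertex 2.33 3.544 0.837
vertex 3.046 2.6 -0.201
endloop
endfacet
facet normal 0.618 -0.773 -0.143
outer loop
vertex 4.33 3.636 -0.257
vertex 3.146 2.523 0.649
vertex 3.046 2.6 -0.201
endloop
endfacet
facet normal -0.778 -0.627 0.034
outer loop
vertex 3.046 2.6 -0.201
vertex 2.33 3.544 0.837
vertex 2.231 3.621 -0.013
endloop
endfacet
facet normal -0.116 0.090 -0.989
outer loop
vertex 2.231 3.621 -0.013
vertex 4.33 3.636 -0.257
vertex 3.046 2.6 -0.201
endloop
endfacet
facet normal 0.116 -0.090 0.989
outer loop
vertex 3.146 2.523 0.649
vertex 3.614 4.58 0.781
vertex 2.33 3.544 0.837
endloop
endfacet
facet normal 0.618 -0.773 -0.142
outer loop
vertex 4.429 3.559 0.593
vertex 3.146 2.523 0.649
vertex 4.33 3.636 -0.257
endloop
endfacet
facet normal 0.116 -0.090 0.989
outer loop
vertex 4.429 3.559 0.593
vertex 3.614 4.58 0.781
vertex 3.146 2.523 0.649
endloop
endfacet
facet normal -0.618 0.773 0.142
outer loop
vertex 2.33 3.544 0.837
vertex 3.614 4.58 0.781
vertex 2.231 3.621 -0.013
endloop
endfacet
facet normal -0.116 0.090 -0.989
outer loop
vertex 3.514 4.657 -0.069
vertex 4.33 3.636 -0.257
vertex 2.231 3.621 -0.013
endloop
endfacet
facet normal -0.618 0.773 0.143
outer loop
vertex 2.231 3.621 -0.013
vertex 3.614 4.58 0.781
vertex 3.514 4.657 -0.069
endloop
endfacet
facet normal 0.778 0.628 -0.034
outer loop
vertex 3.514 4.657 -0.069
vertex 4.429 3.559 0.593
vertex 4.33 3.636 -0.257
endloop
endfacet
facet normal 0.778 0.627 -0.035
outer loop
vertex 3.614 4.58 0.781
vertex 4.429 3.559 0.593
vertex 3.514 4.657 -0.069
endloop
endfacet
facet normal -0.346 -0.480 -0.806
outer loop
vertex 3.048 1.973 2.209
vertex 2.203 2.363 2.339
vertex 2.844 2.797 1.806
endloop
endfacet
facet normal 0.967 0.254 0.030
outer loop
vertex 3.048 1.973 2.209
vertex 2.844 2.797 1.806
vertex 2.717 3.077 3.541
endloop
endfacet
facet normal -0.345 -0.480 -0.806
outer loop
vertex 2.844 2.797 1.806
vertex 2.203 2.363 2.339
vertex 1.998 3.187 1.936
endloop
endfacet
facet normal 0.401 0.909 -0.117
outer loop
vertex 2.844 2.797 1.806
vertex 1.998 3.187 1.936
vertex 2.717 3.077 3.541
endloop
endfacet
facet normal -0.345 -0.480 -0.807
outer loop
vertex 1.998 3.187 1.936
vertex 2.203 2.363 2.339
vertex 1.357 2.752 2.469
endloop
endfacet
facet normal -0.401 0.884 0.240
outer loop
vertex 1.998 3.187 1.936
vertex 1.357 2.752 2.469
vertex 2.717 3.077 3.541
endloop
endfacet
facet normal -0.345 -0.480 -0.807
outer loop
vertex 1.357 2.752 2.469
vertex 2.203 2.363 2.339
vertex 1.562 1.928 2.872
endloop
endfacet
facet normal -0.636 0.206 0.744
outer loop
vertex 1.357 2.752 2.469
vertex 1.562 1.928 2.872
vertex 2.717 3.077 3.541
endloop
endfacet
facet normal -0.345 -0.479 -0.807
outer loop
vertex 1.562 1.928 2.872
vertex 2.203 2.363 2.339
vertex 2.407 1.538 2.742
endloop
endfacet
facet normal -0.070 -0.449 0.891
outer loop
vertex 1.562 1.928 2.872
vertex 2.407 1.538 2.742
vertex 2.717 3.077 3.541
endloop
endfacet
facet normal -0.345 -0.479 -0.807
outer loop
vertex 2.407 1.538 2.742
vertex 2.203 2.363 2.339
vertex 3.048 1.973 2.209
endloop
endfacet
facet normal 0.732 -0.424 0.534
outer loop
vertex 2.407 1.538 2.742
vertex 3.048 1.973 2.209
vertex 2.717 3.077 3.541
endloop
endfacet

endsolid


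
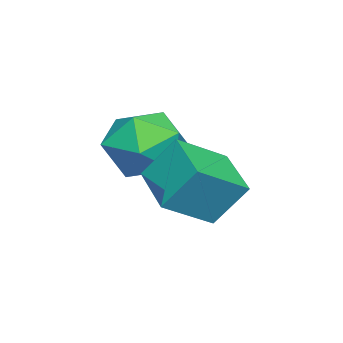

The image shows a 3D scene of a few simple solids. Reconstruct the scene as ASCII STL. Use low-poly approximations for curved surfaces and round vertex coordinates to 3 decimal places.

solid 
facet normal -0.928 0.292 0.231
outer loop
vertex -2.642 -0.356 -1.829
vertex -2.996 -1.501 -1.805
vertex -2.584 -0.98 -0.808
endloop
endfacet
facet normal -0.446 0.752 0.485
outer loop
vertex -2.642 -0.356 -1.829
vertex -2.584 -0.98 -0.808
vertex -1.685 -0.249 -1.116
endloop
endfacet
facet normal -0.062 0.996 -0.066
outer loop
vertex -2.642 -0.356 -1.829
vertex -1.685 -0.249 -1.116
vertex -1.542 -0.319 -2.304
endloop
endfacet
facet normal -0.308 0.686 -0.659
outer loop
vertex -2.642 -0.356 -1.829
vertex -1.542 -0.319 -2.304
vertex -2.352 -1.092 -2.73
endloop
endfacet
facet normal -0.843 0.251 -0.476
outer loop
vertex -2.642 -0.356 -1.829
vertex -2.352 -1.092 -2.73
vertex -2.996 -1.501 -1.805
endloop
endfacet
facet normal -0.007 0.395 0.919
outer loop
vertex -1.685 -0.249 -1.116
vertex -2.584 -0.98 -0.808
vertex -1.448 -1.328 -0.65
endloop
endfacet
facet normal -0.787 -0.350 0.508
outer loop
vertex -2.584 -0.98 -0.808
vertex -2.996 -1.501 -1.805
vertex -2.258 -2.101 -1.076
endloop
endfacet
facet normal -0.649 -0.417 -0.636
outer loop
vertex -2.996 -1.501 -1.805
vertex -2.352 -1.092 -2.73
vertex -2.115 -2.171 -2.264
endloop
endfacet
facet normal 0.217 0.286 -0.933
outer loop
vertex -2.352 -1.092 -2.73
vertex -1.542 -0.319 -2.304
vertex -1.216 -1.44 -2.572
endloop
endfacet
facet normal 0.614 0.789 0.027
outer loop
vertex -1.542 -0.319 -2.304
vertex -1.685 -0.249 -1.116
vertex -0.804 -0.919 -1.575
endloop
endfacet
facet normal 0.308 -0.686 0.659
outer loop
vertex -1.158 -2.064 -1.551
vertex -1.448 -1.328 -0.65
vertex -2.258 -2.101 -1.076
endloop
endfacet
facet normal 0.062 -0.996 0.066
outer loop
vertex -1.158 -2.064 -1.551
vertex -2.258 -2.101 -1.076
vertex -2.115 -2.171 -2.264
endloop
endfacet
facet normal 0.446 -0.752 -0.485
outer loop
vertex -1.158 -2.064 -1.551
vertex -2.115 -2.171 -2.264
vertex -1.216 -1.44 -2.572
endloop
endfacet
facet normal 0.928 -0.292 -0.231
outer loop
vertex -1.158 -2.064 -1.551
vertex -1.216 -1.44 -2.572
vertex -0.804 -0.919 -1.575
endloop
endfacet
facet normal 0.843 -0.251 0.476
outer loop
vertex -1.158 -2.064 -1.551
vertex -0.804 -0.919 -1.575
vertex -1.448 -1.328 -0.65
endloop
endfacet
facet normal -0.217 -0.286 0.933
outer loop
vertex -2.258 -2.101 -1.076
vertex -1.448 -1.328 -0.65
vertex -2.584 -0.98 -0.808
endloop
endfacet
facet normal -0.614 -0.789 -0.027
outer loop
vertex -2.115 -2.171 -2.264
vertex -2.258 -2.101 -1.076
vertex -2.996 -1.501 -1.805
endloop
endfacet
facet normal 0.007 -0.395 -0.919
outer loop
vertex -1.216 -1.44 -2.572
vertex -2.115 -2.171 -2.264
vertex -2.352 -1.092 -2.73
endloop
endfacet
facet normal 0.787 0.350 -0.508
outer loop
vertex -0.804 -0.919 -1.575
vertex -1.216 -1.44 -2.572
vertex -1.542 -0.319 -2.304
endloop
endfacet
facet normal 0.649 0.417 0.636
outer loop
vertex -1.448 -1.328 -0.65
vertex -0.804 -0.919 -1.575
vertex -1.685 -0.249 -1.116
endloop
endfacet
facet normal -0.651 0.568 -0.504
outer loop
vertex -2.01 0.854 -1.866
vertex -0.783 1.824 -2.359
vertex -1.826 0.03 -3.033
endloop
endfacet
facet normal -0.748 -0.592 0.300
outer loop
vertex -0.777 -0.884 -2.221
vertex -2.01 0.854 -1.866
vertex -1.826 0.03 -3.033
endloop
endfacet
facet normal -0.651 0.568 -0.504
outer loop
vertex -1.826 0.03 -3.033
vertex -0.783 1.824 -2.359
vertex -0.599 1.0 -3.525
endloop
endfacet
facet normal 0.128 -0.573 -0.810
outer loop
vertex -0.599 1.0 -3.525
vertex -0.777 -0.884 -2.221
vertex -1.826 0.03 -3.033
endloop
endfacet
facet normal -0.128 0.573 0.810
outer loop
vertex -2.01 0.854 -1.866
vertex 0.266 0.91 -1.547
vertex -0.783 1.824 -2.359
endloop
endfacet
facet normal -0.748 -0.592 0.300
outer loop
vertex -0.961 -0.06 -1.055
vertex -2.01 0.854 -1.866
vertex -0.777 -0.884 -2.221
endloop
endfacet
facet normal -0.128 0.572 0.810
outer loop
vertex -0.961 -0.06 -1.055
vertex 0.266 0.91 -1.547
vertex -2.01 0.854 -1.866
endloop
endfacet
facet normal 0.748 0.592 -0.300
outer loop
vertex -0.783 1.824 -2.359
vertex 0.266 0.91 -1.547
vertex -0.599 1.0 -3.525
endloop
endfacet
facet normal 0.127 -0.573 -0.810
outer loop
vertex 0.45 0.086 -2.714
vertex -0.777 -0.884 -2.221
vertex -0.599 1.0 -3.525
endloop
endfacet
facet normal 0.748 0.592 -0.300
outer loop
vertex -0.599 1.0 -3.525
vertex 0.266 0.91 -1.547
vertex 0.45 0.086 -2.714
endloop
endfacet
facet normal 0.651 -0.568 0.504
outer loop
vertex 0.45 0.086 -2.714
vertex -0.961 -0.06 -1.055
vertex -0.777 -0.884 -2.221
endloop
endfacet
facet normal 0.651 -0.568 0.504
outer loop
vertex 0.266 0.91 -1.547
vertex -0.961 -0.06 -1.055
vertex 0.45 0.086 -2.714
endloop
endfacet

endsolid


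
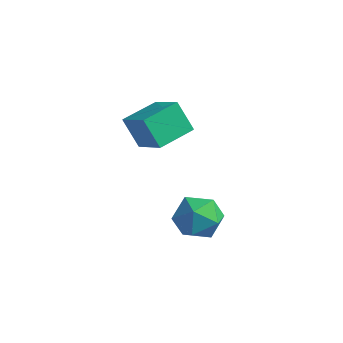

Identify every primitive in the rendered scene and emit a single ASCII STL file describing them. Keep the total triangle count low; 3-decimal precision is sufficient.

solid 
facet normal -0.853 0.440 0.281
outer loop
vertex 0.558 -3.219 -1.528
vertex 0.099 -3.894 -1.865
vertex 0.365 -3.917 -1.023
endloop
endfacet
facet normal -0.320 0.612 0.724
outer loop
vertex 0.558 -3.219 -1.528
vertex 0.365 -3.917 -1.023
vertex 1.167 -3.549 -0.98
endloop
endfacet
facet normal 0.195 0.921 0.338
outer loop
vertex 0.558 -3.219 -1.528
vertex 1.167 -3.549 -0.98
vertex 1.397 -3.299 -1.795
endloop
endfacet
facet normal -0.019 0.940 -0.341
outer loop
vertex 0.558 -3.219 -1.528
vertex 1.397 -3.299 -1.795
vertex 0.737 -3.511 -2.342
endloop
endfacet
facet normal -0.667 0.642 -0.377
outer loop
vertex 0.558 -3.219 -1.528
vertex 0.737 -3.511 -2.342
vertex 0.099 -3.894 -1.865
endloop
endfacet
facet normal -0.057 0.008 0.998
outer loop
vertex 1.167 -3.549 -0.98
vertex 0.365 -3.917 -1.023
vertex 1.083 -4.429 -0.978
endloop
endfacet
facet normal -0.920 -0.270 0.283
outer loop
vertex 0.365 -3.917 -1.023
vertex 0.099 -3.894 -1.865
vertex 0.423 -4.641 -1.525
endloop
endfacet
facet normal -0.620 0.057 -0.783
outer loop
vertex 0.099 -3.894 -1.865
vertex 0.737 -3.511 -2.342
vertex 0.653 -4.391 -2.34
endloop
endfacet
facet normal 0.429 0.538 -0.726
outer loop
vertex 0.737 -3.511 -2.342
vertex 1.397 -3.299 -1.795
vertex 1.455 -4.023 -2.297
endloop
endfacet
facet normal 0.776 0.507 0.375
outer loop
vertex 1.397 -3.299 -1.795
vertex 1.167 -3.549 -0.98
vertex 1.721 -4.046 -1.455
endloop
endfacet
facet normal 0.019 -0.940 0.341
outer loop
vertex 1.262 -4.721 -1.792
vertex 1.083 -4.429 -0.978
vertex 0.423 -4.641 -1.525
endloop
endfacet
facet normal -0.195 -0.921 -0.338
outer loop
vertex 1.262 -4.721 -1.792
vertex 0.423 -4.641 -1.525
vertex 0.653 -4.391 -2.34
endloop
endfacet
facet normal 0.320 -0.612 -0.724
outer loop
vertex 1.262 -4.721 -1.792
vertex 0.653 -4.391 -2.34
vertex 1.455 -4.023 -2.297
endloop
endfacet
facet normal 0.853 -0.440 -0.281
outer loop
vertex 1.262 -4.721 -1.792
vertex 1.455 -4.023 -2.297
vertex 1.721 -4.046 -1.455
endloop
endfacet
facet normal 0.667 -0.642 0.377
outer loop
vertex 1.262 -4.721 -1.792
vertex 1.721 -4.046 -1.455
vertex 1.083 -4.429 -0.978
endloop
endfacet
facet normal -0.429 -0.538 0.726
outer loop
vertex 0.423 -4.641 -1.525
vertex 1.083 -4.429 -0.978
vertex 0.365 -3.917 -1.023
endloop
endfacet
facet normal -0.776 -0.507 -0.375
outer loop
vertex 0.653 -4.391 -2.34
vertex 0.423 -4.641 -1.525
vertex 0.099 -3.894 -1.865
endloop
endfacet
facet normal 0.057 -0.008 -0.998
outer loop
vertex 1.455 -4.023 -2.297
vertex 0.653 -4.391 -2.34
vertex 0.737 -3.511 -2.342
endloop
endfacet
facet normal 0.920 0.270 -0.283
outer loop
vertex 1.721 -4.046 -1.455
vertex 1.455 -4.023 -2.297
vertex 1.397 -3.299 -1.795
endloop
endfacet
facet normal 0.620 -0.057 0.783
outer loop
vertex 1.083 -4.429 -0.978
vertex 1.721 -4.046 -1.455
vertex 1.167 -3.549 -0.98
endloop
endfacet
facet normal -0.550 0.000 0.835
outer loop
vertex -0.643 -4.616 2.507
vertex -0.36 -3.36 2.693
vertex -1.747 -4.26 1.779
endloop
endfacet
facet normal -0.217 -0.966 -0.143
outer loop
vertex -1.12 -4.26 0.827
vertex -0.643 -4.616 2.507
vertex -1.747 -4.26 1.779
endloop
endfacet
facet normal -0.550 -0.000 0.835
outer loop
vertex -1.747 -4.26 1.779
vertex -0.36 -3.36 2.693
vertex -1.465 -3.004 1.965
endloop
endfacet
facet normal -0.806 0.260 -0.531
outer loop
vertex -1.465 -3.004 1.965
vertex -1.12 -4.26 0.827
vertex -1.747 -4.26 1.779
endloop
endfacet
facet normal 0.806 -0.260 0.531
outer loop
vertex -0.643 -4.616 2.507
vertex 0.267 -3.36 1.741
vertex -0.36 -3.36 2.693
endloop
endfacet
facet normal -0.217 -0.966 -0.143
outer loop
vertex -0.015 -4.616 1.555
vertex -0.643 -4.616 2.507
vertex -1.12 -4.26 0.827
endloop
endfacet
facet normal 0.806 -0.260 0.532
outer loop
vertex -0.015 -4.616 1.555
vertex 0.267 -3.36 1.741
vertex -0.643 -4.616 2.507
endloop
endfacet
facet normal 0.217 0.966 0.143
outer loop
vertex -0.36 -3.36 2.693
vertex 0.267 -3.36 1.741
vertex -1.465 -3.004 1.965
endloop
endfacet
facet normal -0.806 0.260 -0.532
outer loop
vertex -0.837 -3.004 1.013
vertex -1.12 -4.26 0.827
vertex -1.465 -3.004 1.965
endloop
endfacet
facet normal 0.217 0.966 0.143
outer loop
vertex -1.465 -3.004 1.965
vertex 0.267 -3.36 1.741
vertex -0.837 -3.004 1.013
endloop
endfacet
facet normal 0.550 -0.000 -0.835
outer loop
vertex -0.837 -3.004 1.013
vertex -0.015 -4.616 1.555
vertex -1.12 -4.26 0.827
endloop
endfacet
facet normal 0.551 0.000 -0.835
outer loop
vertex 0.267 -3.36 1.741
vertex -0.015 -4.616 1.555
vertex -0.837 -3.004 1.013
endloop
endfacet

endsolid


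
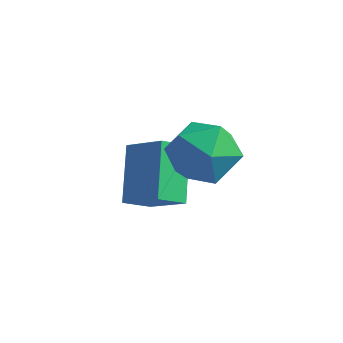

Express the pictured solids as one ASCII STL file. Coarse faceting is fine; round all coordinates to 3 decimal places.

solid 
facet normal -0.395 0.603 0.693
outer loop
vertex -0.643 1.981 -1.982
vertex 0.574 1.938 -1.252
vertex -0.319 2.762 -2.477
endloop
endfacet
facet normal -0.858 0.030 -0.514
outer loop
vertex 0.426 1.622 -3.788
vertex -0.643 1.981 -1.982
vertex -0.319 2.762 -2.477
endloop
endfacet
facet normal -0.394 0.604 0.693
outer loop
vertex -0.319 2.762 -2.477
vertex 0.574 1.938 -1.252
vertex 0.898 2.719 -1.748
endloop
endfacet
facet normal 0.331 0.797 -0.505
outer loop
vertex 0.898 2.719 -1.748
vertex 0.426 1.622 -3.788
vertex -0.319 2.762 -2.477
endloop
endfacet
facet normal -0.331 -0.797 0.505
outer loop
vertex -0.643 1.981 -1.982
vertex 1.319 0.798 -2.563
vertex 0.574 1.938 -1.252
endloop
endfacet
facet normal -0.858 0.030 -0.514
outer loop
vertex 0.102 0.841 -3.292
vertex -0.643 1.981 -1.982
vertex 0.426 1.622 -3.788
endloop
endfacet
facet normal -0.331 -0.797 0.505
outer loop
vertex 0.102 0.841 -3.292
vertex 1.319 0.798 -2.563
vertex -0.643 1.981 -1.982
endloop
endfacet
facet normal 0.858 -0.030 0.513
outer loop
vertex 0.574 1.938 -1.252
vertex 1.319 0.798 -2.563
vertex 0.898 2.719 -1.748
endloop
endfacet
facet normal 0.331 0.797 -0.505
outer loop
vertex 1.643 1.579 -3.058
vertex 0.426 1.622 -3.788
vertex 0.898 2.719 -1.748
endloop
endfacet
facet normal 0.857 -0.030 0.514
outer loop
vertex 0.898 2.719 -1.748
vertex 1.319 0.798 -2.563
vertex 1.643 1.579 -3.058
endloop
endfacet
facet normal 0.394 -0.604 -0.693
outer loop
vertex 1.643 1.579 -3.058
vertex 0.102 0.841 -3.292
vertex 0.426 1.622 -3.788
endloop
endfacet
facet normal 0.394 -0.603 -0.694
outer loop
vertex 1.319 0.798 -2.563
vertex 0.102 0.841 -3.292
vertex 1.643 1.579 -3.058
endloop
endfacet
facet normal -0.077 0.886 -0.458
outer loop
vertex 2.879 1.691 -1.211
vertex 1.834 1.762 -0.897
vertex 2.625 2.162 -0.257
endloop
endfacet
facet normal 0.589 0.776 -0.226
outer loop
vertex 2.879 1.691 -1.211
vertex 2.625 2.162 -0.257
vertex 3.485 1.49 -0.323
endloop
endfacet
facet normal 0.831 0.176 -0.527
outer loop
vertex 2.879 1.691 -1.211
vertex 3.485 1.49 -0.323
vertex 3.226 0.675 -1.004
endloop
endfacet
facet normal 0.315 -0.085 -0.945
outer loop
vertex 2.879 1.691 -1.211
vertex 3.226 0.675 -1.004
vertex 2.205 0.843 -1.359
endloop
endfacet
facet normal -0.247 0.354 -0.902
outer loop
vertex 2.879 1.691 -1.211
vertex 2.205 0.843 -1.359
vertex 1.834 1.762 -0.897
endloop
endfacet
facet normal 0.563 0.673 0.479
outer loop
vertex 3.485 1.49 -0.323
vertex 2.625 2.162 -0.257
vertex 2.815 1.437 0.539
endloop
endfacet
facet normal -0.515 0.851 0.105
outer loop
vertex 2.625 2.162 -0.257
vertex 1.834 1.762 -0.897
vertex 1.794 1.605 0.184
endloop
endfacet
facet normal -0.789 -0.010 -0.614
outer loop
vertex 1.834 1.762 -0.897
vertex 2.205 0.843 -1.359
vertex 1.535 0.79 -0.497
endloop
endfacet
facet normal 0.119 -0.720 -0.684
outer loop
vertex 2.205 0.843 -1.359
vertex 3.226 0.675 -1.004
vertex 2.395 0.118 -0.563
endloop
endfacet
facet normal 0.955 -0.297 -0.008
outer loop
vertex 3.226 0.675 -1.004
vertex 3.485 1.49 -0.323
vertex 3.186 0.518 0.077
endloop
endfacet
facet normal -0.315 0.085 0.945
outer loop
vertex 2.141 0.589 0.391
vertex 2.815 1.437 0.539
vertex 1.794 1.605 0.184
endloop
endfacet
facet normal -0.831 -0.176 0.527
outer loop
vertex 2.141 0.589 0.391
vertex 1.794 1.605 0.184
vertex 1.535 0.79 -0.497
endloop
endfacet
facet normal -0.589 -0.776 0.226
outer loop
vertex 2.141 0.589 0.391
vertex 1.535 0.79 -0.497
vertex 2.395 0.118 -0.563
endloop
endfacet
facet normal 0.077 -0.886 0.458
outer loop
vertex 2.141 0.589 0.391
vertex 2.395 0.118 -0.563
vertex 3.186 0.518 0.077
endloop
endfacet
facet normal 0.247 -0.354 0.902
outer loop
vertex 2.141 0.589 0.391
vertex 3.186 0.518 0.077
vertex 2.815 1.437 0.539
endloop
endfacet
facet normal -0.119 0.720 0.684
outer loop
vertex 1.794 1.605 0.184
vertex 2.815 1.437 0.539
vertex 2.625 2.162 -0.257
endloop
endfacet
facet normal -0.955 0.297 0.008
outer loop
vertex 1.535 0.79 -0.497
vertex 1.794 1.605 0.184
vertex 1.834 1.762 -0.897
endloop
endfacet
facet normal -0.563 -0.673 -0.479
outer loop
vertex 2.395 0.118 -0.563
vertex 1.535 0.79 -0.497
vertex 2.205 0.843 -1.359
endloop
endfacet
facet normal 0.515 -0.851 -0.105
outer loop
vertex 3.186 0.518 0.077
vertex 2.395 0.118 -0.563
vertex 3.226 0.675 -1.004
endloop
endfacet
facet normal 0.789 0.010 0.614
outer loop
vertex 2.815 1.437 0.539
vertex 3.186 0.518 0.077
vertex 3.485 1.49 -0.323
endloop
endfacet

endsolid


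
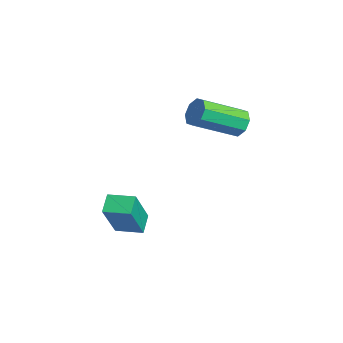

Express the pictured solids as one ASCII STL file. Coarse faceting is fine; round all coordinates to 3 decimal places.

solid 
facet normal -0.073 0.880 -0.469
outer loop
vertex -3.055 2.6 2.5
vertex -3.544 2.354 2.114
vertex -3.52 2.67 2.704
endloop
endfacet
facet normal 0.414 0.454 0.789
outer loop
vertex -3.055 2.6 2.5
vertex -3.52 2.67 2.704
vertex -2.907 0.813 3.452
endloop
endfacet
facet normal 0.414 0.454 0.789
outer loop
vertex -2.907 0.813 3.452
vertex -3.52 2.67 2.704
vertex -3.372 0.883 3.656
endloop
endfacet
facet normal 0.074 -0.880 0.470
outer loop
vertex -2.907 0.813 3.452
vertex -3.372 0.883 3.656
vertex -3.396 0.566 3.066
endloop
endfacet
facet normal -0.073 0.880 -0.469
outer loop
vertex -3.52 2.67 2.704
vertex -3.544 2.354 2.114
vertex -3.999 2.555 2.563
endloop
endfacet
facet normal -0.347 0.418 0.839
outer loop
vertex -3.52 2.67 2.704
vertex -3.999 2.555 2.563
vertex -3.372 0.883 3.656
endloop
endfacet
facet normal -0.349 0.418 0.839
outer loop
vertex -3.372 0.883 3.656
vertex -3.999 2.555 2.563
vertex -3.851 0.768 3.514
endloop
endfacet
facet normal 0.072 -0.880 0.470
outer loop
vertex -3.372 0.883 3.656
vertex -3.851 0.768 3.514
vertex -3.396 0.566 3.066
endloop
endfacet
facet normal -0.073 0.881 -0.468
outer loop
vertex -3.999 2.555 2.563
vertex -3.544 2.354 2.114
vertex -4.212 2.322 2.158
endloop
endfacet
facet normal -0.907 0.137 0.398
outer loop
vertex -3.999 2.555 2.563
vertex -4.212 2.322 2.158
vertex -3.851 0.768 3.514
endloop
endfacet
facet normal -0.907 0.137 0.399
outer loop
vertex -3.851 0.768 3.514
vertex -4.212 2.322 2.158
vertex -4.064 0.535 3.11
endloop
endfacet
facet normal 0.072 -0.880 0.470
outer loop
vertex -3.851 0.768 3.514
vertex -4.064 0.535 3.11
vertex -3.396 0.566 3.066
endloop
endfacet
facet normal -0.073 0.880 -0.470
outer loop
vertex -4.212 2.322 2.158
vertex -3.544 2.354 2.114
vertex -4.033 2.107 1.728
endloop
endfacet
facet normal -0.934 -0.225 -0.277
outer loop
vertex -4.212 2.322 2.158
vertex -4.033 2.107 1.728
vertex -4.064 0.535 3.11
endloop
endfacet
facet normal -0.934 -0.225 -0.277
outer loop
vertex -4.064 0.535 3.11
vertex -4.033 2.107 1.728
vertex -3.885 0.32 2.68
endloop
endfacet
facet normal 0.072 -0.880 0.470
outer loop
vertex -4.064 0.535 3.11
vertex -3.885 0.32 2.68
vertex -3.396 0.566 3.066
endloop
endfacet
facet normal -0.074 0.880 -0.470
outer loop
vertex -4.033 2.107 1.728
vertex -3.544 2.354 2.114
vertex -3.568 2.037 1.524
endloop
endfacet
facet normal -0.414 -0.454 -0.789
outer loop
vertex -4.033 2.107 1.728
vertex -3.568 2.037 1.524
vertex -3.885 0.32 2.68
endloop
endfacet
facet normal -0.414 -0.454 -0.789
outer loop
vertex -3.885 0.32 2.68
vertex -3.568 2.037 1.524
vertex -3.42 0.25 2.476
endloop
endfacet
facet normal 0.073 -0.880 0.469
outer loop
vertex -3.885 0.32 2.68
vertex -3.42 0.25 2.476
vertex -3.396 0.566 3.066
endloop
endfacet
facet normal -0.072 0.880 -0.470
outer loop
vertex -3.568 2.037 1.524
vertex -3.544 2.354 2.114
vertex -3.089 2.152 1.666
endloop
endfacet
facet normal 0.349 -0.418 -0.839
outer loop
vertex -3.568 2.037 1.524
vertex -3.089 2.152 1.666
vertex -3.42 0.25 2.476
endloop
endfacet
facet normal 0.347 -0.418 -0.839
outer loop
vertex -3.42 0.25 2.476
vertex -3.089 2.152 1.666
vertex -2.941 0.365 2.617
endloop
endfacet
facet normal 0.073 -0.880 0.469
outer loop
vertex -3.42 0.25 2.476
vertex -2.941 0.365 2.617
vertex -3.396 0.566 3.066
endloop
endfacet
facet normal -0.072 0.880 -0.470
outer loop
vertex -3.089 2.152 1.666
vertex -3.544 2.354 2.114
vertex -2.876 2.385 2.07
endloop
endfacet
facet normal 0.907 -0.137 -0.399
outer loop
vertex -3.089 2.152 1.666
vertex -2.876 2.385 2.07
vertex -2.941 0.365 2.617
endloop
endfacet
facet normal 0.907 -0.137 -0.398
outer loop
vertex -2.941 0.365 2.617
vertex -2.876 2.385 2.07
vertex -2.728 0.598 3.022
endloop
endfacet
facet normal 0.073 -0.881 0.468
outer loop
vertex -2.941 0.365 2.617
vertex -2.728 0.598 3.022
vertex -3.396 0.566 3.066
endloop
endfacet
facet normal -0.072 0.880 -0.470
outer loop
vertex -2.876 2.385 2.07
vertex -3.544 2.354 2.114
vertex -3.055 2.6 2.5
endloop
endfacet
facet normal 0.934 0.225 0.277
outer loop
vertex -2.876 2.385 2.07
vertex -3.055 2.6 2.5
vertex -2.728 0.598 3.022
endloop
endfacet
facet normal 0.934 0.225 0.277
outer loop
vertex -2.728 0.598 3.022
vertex -3.055 2.6 2.5
vertex -2.907 0.813 3.452
endloop
endfacet
facet normal 0.073 -0.880 0.470
outer loop
vertex -2.728 0.598 3.022
vertex -2.907 0.813 3.452
vertex -3.396 0.566 3.066
endloop
endfacet
facet normal -0.430 0.329 -0.841
outer loop
vertex -2.657 -2.51 -1.557
vertex -2.1 -1.577 -1.477
vertex -2.017 -2.853 -2.018
endloop
endfacet
facet normal -0.511 -0.856 -0.073
outer loop
vertex -1.14 -3.523 -0.303
vertex -2.657 -2.51 -1.557
vertex -2.017 -2.853 -2.018
endloop
endfacet
facet normal -0.431 0.328 -0.841
outer loop
vertex -2.017 -2.853 -2.018
vertex -2.1 -1.577 -1.477
vertex -1.46 -1.92 -1.939
endloop
endfacet
facet normal 0.744 -0.399 -0.536
outer loop
vertex -1.46 -1.92 -1.939
vertex -1.14 -3.523 -0.303
vertex -2.017 -2.853 -2.018
endloop
endfacet
facet normal -0.744 0.398 0.536
outer loop
vertex -2.657 -2.51 -1.557
vertex -1.223 -2.247 0.238
vertex -2.1 -1.577 -1.477
endloop
endfacet
facet normal -0.511 -0.856 -0.073
outer loop
vertex -1.78 -3.18 0.159
vertex -2.657 -2.51 -1.557
vertex -1.14 -3.523 -0.303
endloop
endfacet
facet normal -0.744 0.399 0.536
outer loop
vertex -1.78 -3.18 0.159
vertex -1.223 -2.247 0.238
vertex -2.657 -2.51 -1.557
endloop
endfacet
facet normal 0.511 0.856 0.073
outer loop
vertex -2.1 -1.577 -1.477
vertex -1.223 -2.247 0.238
vertex -1.46 -1.92 -1.939
endloop
endfacet
facet normal 0.744 -0.398 -0.536
outer loop
vertex -0.583 -2.59 -0.223
vertex -1.14 -3.523 -0.303
vertex -1.46 -1.92 -1.939
endloop
endfacet
facet normal 0.511 0.856 0.073
outer loop
vertex -1.46 -1.92 -1.939
vertex -1.223 -2.247 0.238
vertex -0.583 -2.59 -0.223
endloop
endfacet
facet normal 0.430 -0.329 0.841
outer loop
vertex -0.583 -2.59 -0.223
vertex -1.78 -3.18 0.159
vertex -1.14 -3.523 -0.303
endloop
endfacet
facet normal 0.430 -0.328 0.841
outer loop
vertex -1.223 -2.247 0.238
vertex -1.78 -3.18 0.159
vertex -0.583 -2.59 -0.223
endloop
endfacet

endsolid


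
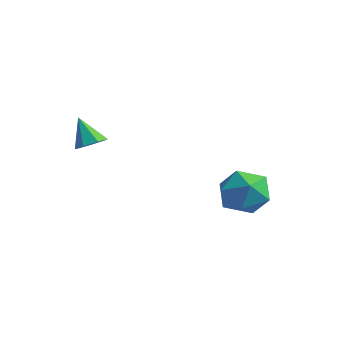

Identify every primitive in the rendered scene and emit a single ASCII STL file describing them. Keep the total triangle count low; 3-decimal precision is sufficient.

solid 
facet normal -0.058 0.947 0.317
outer loop
vertex 3.936 2.513 -1.663
vertex 3.126 2.216 -0.925
vertex 4.218 2.179 -0.615
endloop
endfacet
facet normal 0.602 0.794 0.091
outer loop
vertex 3.936 2.513 -1.663
vertex 4.218 2.179 -0.615
vertex 4.824 1.822 -1.507
endloop
endfacet
facet normal 0.558 0.584 -0.590
outer loop
vertex 3.936 2.513 -1.663
vertex 4.824 1.822 -1.507
vertex 4.106 1.638 -2.368
endloop
endfacet
facet normal -0.128 0.607 -0.784
outer loop
vertex 3.936 2.513 -1.663
vertex 4.106 1.638 -2.368
vertex 3.057 1.882 -2.008
endloop
endfacet
facet normal -0.509 0.831 -0.224
outer loop
vertex 3.936 2.513 -1.663
vertex 3.057 1.882 -2.008
vertex 3.126 2.216 -0.925
endloop
endfacet
facet normal 0.845 0.244 0.476
outer loop
vertex 4.824 1.822 -1.507
vertex 4.218 2.179 -0.615
vertex 4.563 1.098 -0.672
endloop
endfacet
facet normal -0.222 0.492 0.842
outer loop
vertex 4.218 2.179 -0.615
vertex 3.126 2.216 -0.925
vertex 3.514 1.342 -0.312
endloop
endfacet
facet normal -0.952 0.305 -0.033
outer loop
vertex 3.126 2.216 -0.925
vertex 3.057 1.882 -2.008
vertex 2.796 1.158 -1.173
endloop
endfacet
facet normal -0.336 -0.058 -0.940
outer loop
vertex 3.057 1.882 -2.008
vertex 4.106 1.638 -2.368
vertex 3.402 0.801 -2.065
endloop
endfacet
facet normal 0.774 -0.095 -0.626
outer loop
vertex 4.106 1.638 -2.368
vertex 4.824 1.822 -1.507
vertex 4.494 0.764 -1.755
endloop
endfacet
facet normal 0.128 -0.607 0.784
outer loop
vertex 3.684 0.467 -1.017
vertex 4.563 1.098 -0.672
vertex 3.514 1.342 -0.312
endloop
endfacet
facet normal -0.558 -0.584 0.590
outer loop
vertex 3.684 0.467 -1.017
vertex 3.514 1.342 -0.312
vertex 2.796 1.158 -1.173
endloop
endfacet
facet normal -0.602 -0.794 -0.091
outer loop
vertex 3.684 0.467 -1.017
vertex 2.796 1.158 -1.173
vertex 3.402 0.801 -2.065
endloop
endfacet
facet normal 0.058 -0.947 -0.317
outer loop
vertex 3.684 0.467 -1.017
vertex 3.402 0.801 -2.065
vertex 4.494 0.764 -1.755
endloop
endfacet
facet normal 0.509 -0.831 0.224
outer loop
vertex 3.684 0.467 -1.017
vertex 4.494 0.764 -1.755
vertex 4.563 1.098 -0.672
endloop
endfacet
facet normal 0.336 0.058 0.940
outer loop
vertex 3.514 1.342 -0.312
vertex 4.563 1.098 -0.672
vertex 4.218 2.179 -0.615
endloop
endfacet
facet normal -0.774 0.095 0.626
outer loop
vertex 2.796 1.158 -1.173
vertex 3.514 1.342 -0.312
vertex 3.126 2.216 -0.925
endloop
endfacet
facet normal -0.845 -0.244 -0.476
outer loop
vertex 3.402 0.801 -2.065
vertex 2.796 1.158 -1.173
vertex 3.057 1.882 -2.008
endloop
endfacet
facet normal 0.222 -0.492 -0.842
outer loop
vertex 4.494 0.764 -1.755
vertex 3.402 0.801 -2.065
vertex 4.106 1.638 -2.368
endloop
endfacet
facet normal 0.952 -0.305 0.033
outer loop
vertex 4.563 1.098 -0.672
vertex 4.494 0.764 -1.755
vertex 4.824 1.822 -1.507
endloop
endfacet
facet normal 0.504 0.067 -0.861
outer loop
vertex 1.072 -3.129 1.517
vertex 0.517 -3.006 1.202
vertex 0.93 -2.585 1.476
endloop
endfacet
facet normal 0.557 0.206 0.805
outer loop
vertex 1.072 -3.129 1.517
vertex 0.93 -2.585 1.476
vertex -0.157 -3.094 2.358
endloop
endfacet
facet normal 0.503 0.068 -0.862
outer loop
vertex 0.93 -2.585 1.476
vertex 0.517 -3.006 1.202
vertex 0.476 -2.358 1.229
endloop
endfacet
facet normal 0.090 0.810 0.579
outer loop
vertex 0.93 -2.585 1.476
vertex 0.476 -2.358 1.229
vertex -0.157 -3.094 2.358
endloop
endfacet
facet normal 0.502 0.068 -0.862
outer loop
vertex 0.476 -2.358 1.229
vertex 0.517 -3.006 1.202
vertex 0.053 -2.619 0.962
endloop
endfacet
facet normal -0.595 0.784 0.177
outer loop
vertex 0.476 -2.358 1.229
vertex 0.053 -2.619 0.962
vertex -0.157 -3.094 2.358
endloop
endfacet
facet normal 0.502 0.067 -0.862
outer loop
vertex 0.053 -2.619 0.962
vertex 0.517 -3.006 1.202
vertex -0.021 -3.171 0.876
endloop
endfacet
facet normal -0.984 0.147 -0.098
outer loop
vertex 0.053 -2.619 0.962
vertex -0.021 -3.171 0.876
vertex -0.157 -3.094 2.358
endloop
endfacet
facet normal 0.502 0.066 -0.862
outer loop
vertex -0.021 -3.171 0.876
vertex 0.517 -3.006 1.202
vertex 0.31 -3.599 1.036
endloop
endfacet
facet normal -0.783 -0.621 -0.040
outer loop
vertex -0.021 -3.171 0.876
vertex 0.31 -3.599 1.036
vertex -0.157 -3.094 2.358
endloop
endfacet
facet normal 0.504 0.065 -0.861
outer loop
vertex 0.31 -3.599 1.036
vertex 0.517 -3.006 1.202
vertex 0.796 -3.58 1.322
endloop
endfacet
facet normal -0.145 -0.940 0.308
outer loop
vertex 0.31 -3.599 1.036
vertex 0.796 -3.58 1.322
vertex -0.157 -3.094 2.358
endloop
endfacet
facet normal 0.503 0.065 -0.862
outer loop
vertex 0.796 -3.58 1.322
vertex 0.517 -3.006 1.202
vertex 1.072 -3.129 1.517
endloop
endfacet
facet normal 0.452 -0.572 0.684
outer loop
vertex 0.796 -3.58 1.322
vertex 1.072 -3.129 1.517
vertex -0.157 -3.094 2.358
endloop
endfacet

endsolid
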